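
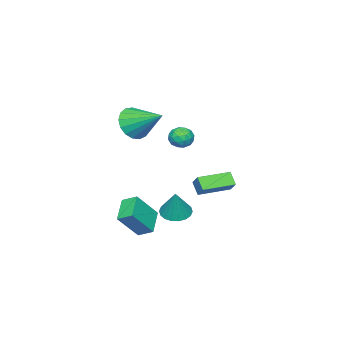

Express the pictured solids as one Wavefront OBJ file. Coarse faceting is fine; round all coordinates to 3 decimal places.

v 2.098 -4.001 3.073
v 2.658 -4.474 3.893
v 2.202 -2.119 4.087
v 3.033 -4.315 3.56
v 3.194 -4.084 3.115
v 3.104 -3.834 2.661
v 2.784 -3.622 2.301
v 2.307 -3.497 2.117
v 1.781 -3.488 2.153
v 1.329 -3.595 2.399
v 1.052 -3.796 2.8
v 1.016 -4.044 3.263
v 1.227 -4.282 3.683
v 1.638 -4.455 3.963
v 2.154 -4.524 4.039
v 1.967 -1.448 -2.752
v 2.438 -2.179 -2.75
v 2.573 -1.052 -1.148
v 2.681 -1.92 -2.906
v 2.782 -1.568 -3.031
v 2.722 -1.192 -3.101
v 2.512 -0.866 -3.101
v 2.194 -0.656 -3.033
v 1.831 -0.603 -2.909
v 1.495 -0.716 -2.754
v 1.252 -0.975 -2.598
v 1.151 -1.327 -2.473
v 1.212 -1.703 -2.404
v 1.421 -2.029 -2.403
v 1.739 -2.239 -2.471
v 2.102 -2.293 -2.595
v -3.005 -1.661 -2.094
v -2.625 -1.088 -1.438
v -2.686 -1.095 -2.773
v -2.305 -0.523 -2.117
v -1.355 -2.677 -2.163
v -0.974 -2.105 -1.507
v -1.035 -2.112 -2.842
v -0.655 -1.539 -2.186
v 1.422 -3.974 -4.022
v 1.254 -3.119 -3.596
v 2.697 -3.355 -4.764
v 2.529 -2.5 -4.338
v 2.551 -4.5 -2.522
v 2.383 -3.645 -2.096
v 3.826 -3.881 -3.264
v 3.658 -3.026 -2.838
v -0.634 -2.622 1.618
v -0.267 -3.256 1.427
v -1.633 -3.024 1.033
v -1.266 -3.658 0.842
v -1.453 -3.532 1.565
v -0.836 -3.284 1.926
v -1.064 -2.996 0.534
v -0.447 -2.748 0.895
v -0.533 -3.487 0.757
v -0.773 -3.818 1.394
v -1.127 -2.462 1.066
v -1.367 -2.793 1.703
v -0.363 -2.904 1.574
v -1.537 -3.376 0.886
v -1.647 -3.302 1.311
v -1.431 -3.675 1.199
v -0.697 -2.92 1.867
v -0.481 -3.293 1.755
v -1.178 -3.455 1.836
v -1.419 -2.987 0.705
v -1.203 -3.36 0.593
v -0.469 -2.605 1.261
v -0.253 -2.978 1.149
v -0.722 -2.825 0.624
v -0.304 -3.412 1.068
v -0.89 -3.649 0.724
v -0.772 -3.26 0.543
v -0.409 -3.114 0.755
v -0.445 -3.607 1.442
v -1.032 -3.843 1.098
v -1.142 -3.769 1.523
v -0.779 -3.623 1.736
v -0.601 -3.743 1.048
v -0.868 -2.437 1.362
v -1.455 -2.673 1.018
v -1.121 -2.657 0.724
v -0.758 -2.511 0.937
v -1.01 -2.631 1.736
v -1.596 -2.868 1.392
v -1.491 -3.166 1.705
v -1.128 -3.02 1.917
v -1.299 -2.537 1.412
f 2 1 4
f 2 4 3
f 4 1 5
f 4 5 3
f 5 1 6
f 5 6 3
f 6 1 7
f 6 7 3
f 7 1 8
f 7 8 3
f 8 1 9
f 8 9 3
f 9 1 10
f 9 10 3
f 10 1 11
f 10 11 3
f 11 1 12
f 11 12 3
f 12 1 13
f 12 13 3
f 13 1 14
f 13 14 3
f 14 1 15
f 14 15 3
f 15 1 2
f 15 2 3
f 17 16 19
f 17 19 18
f 19 16 20
f 19 20 18
f 20 16 21
f 20 21 18
f 21 16 22
f 21 22 18
f 22 16 23
f 22 23 18
f 23 16 24
f 23 24 18
f 24 16 25
f 24 25 18
f 25 16 26
f 25 26 18
f 26 16 27
f 26 27 18
f 27 16 28
f 27 28 18
f 28 16 29
f 28 29 18
f 29 16 30
f 29 30 18
f 30 16 31
f 30 31 18
f 31 16 17
f 31 17 18
f 33 35 32
f 36 33 32
f 32 35 34
f 34 36 32
f 33 39 35
f 37 33 36
f 37 39 33
f 35 39 34
f 38 36 34
f 34 39 38
f 38 37 36
f 39 37 38
f 41 43 40
f 44 41 40
f 40 43 42
f 42 44 40
f 41 47 43
f 45 41 44
f 45 47 41
f 43 47 42
f 46 44 42
f 42 47 46
f 46 45 44
f 47 45 46
f 48 85 64
f 85 59 88
f 64 88 53
f 85 88 64
f 48 64 60
f 64 53 65
f 60 65 49
f 64 65 60
f 48 60 69
f 60 49 70
f 69 70 55
f 60 70 69
f 48 69 81
f 69 55 84
f 81 84 58
f 69 84 81
f 48 81 85
f 81 58 89
f 85 89 59
f 81 89 85
f 49 65 76
f 65 53 79
f 76 79 57
f 65 79 76
f 53 88 66
f 88 59 87
f 66 87 52
f 88 87 66
f 59 89 86
f 89 58 82
f 86 82 50
f 89 82 86
f 58 84 83
f 84 55 71
f 83 71 54
f 84 71 83
f 55 70 75
f 70 49 72
f 75 72 56
f 70 72 75
f 51 77 63
f 77 57 78
f 63 78 52
f 77 78 63
f 51 63 61
f 63 52 62
f 61 62 50
f 63 62 61
f 51 61 68
f 61 50 67
f 68 67 54
f 61 67 68
f 51 68 73
f 68 54 74
f 73 74 56
f 68 74 73
f 51 73 77
f 73 56 80
f 77 80 57
f 73 80 77
f 52 78 66
f 78 57 79
f 66 79 53
f 78 79 66
f 50 62 86
f 62 52 87
f 86 87 59
f 62 87 86
f 54 67 83
f 67 50 82
f 83 82 58
f 67 82 83
f 56 74 75
f 74 54 71
f 75 71 55
f 74 71 75
f 57 80 76
f 80 56 72
f 76 72 49
f 80 72 76



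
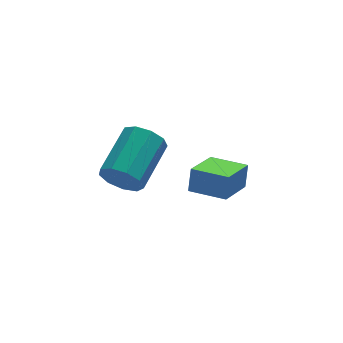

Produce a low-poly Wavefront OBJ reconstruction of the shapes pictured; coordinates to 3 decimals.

v -0.932 -0.218 -0.846
v -0.432 -0.366 -1.479
v 0.832 1.031 -0.807
v 0.332 1.178 -0.174
v -0.801 0.034 -1.616
v 0.463 1.43 -0.943
v -1.232 0.316 -1.392
v 0.033 1.712 -0.719
v -1.522 0.348 -0.913
v -0.258 1.744 -0.24
v -1.536 0.115 -0.403
v -0.272 1.511 0.27
v -1.268 -0.274 -0.1
v -0.003 1.122 0.573
v -0.842 -0.636 -0.147
v 0.422 0.76 0.526
v -0.459 -0.803 -0.521
v 0.805 0.593 0.152
v -0.297 -0.696 -1.047
v 0.967 0.7 -0.374
v 2.849 0.039 -3.281
v 3.044 0.344 -2.381
v 1.814 1.02 -3.389
v 2.009 1.324 -2.489
v 3.951 1.136 -3.891
v 4.146 1.44 -2.991
v 2.916 2.116 -3.999
v 3.111 2.421 -3.099
f 2 1 5
f 2 5 3
f 3 5 6
f 3 6 4
f 5 1 7
f 5 7 6
f 6 7 8
f 6 8 4
f 7 1 9
f 7 9 8
f 8 9 10
f 8 10 4
f 9 1 11
f 9 11 10
f 10 11 12
f 10 12 4
f 11 1 13
f 11 13 12
f 12 13 14
f 12 14 4
f 13 1 15
f 13 15 14
f 14 15 16
f 14 16 4
f 15 1 17
f 15 17 16
f 16 17 18
f 16 18 4
f 17 1 19
f 17 19 18
f 18 19 20
f 18 20 4
f 19 1 2
f 19 2 20
f 20 2 3
f 20 3 4
f 22 24 21
f 25 22 21
f 21 24 23
f 23 25 21
f 22 28 24
f 26 22 25
f 26 28 22
f 24 28 23
f 27 25 23
f 23 28 27
f 27 26 25
f 28 26 27



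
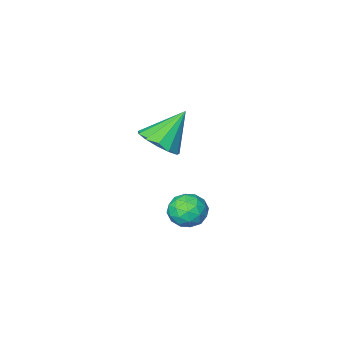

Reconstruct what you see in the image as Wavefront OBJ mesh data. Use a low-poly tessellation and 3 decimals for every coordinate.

v -2.302 -1.55 2.115
v -1.781 -2.317 2.563
v -3.558 -1.51 3.645
v -1.538 -1.824 2.749
v -1.538 -1.244 2.734
v -1.78 -0.761 2.522
v -2.188 -0.529 2.181
v -2.633 -0.62 1.819
v -2.972 -1.008 1.551
v -3.098 -1.567 1.462
v -2.972 -2.121 1.58
v -2.633 -2.494 1.868
v -2.189 -2.567 2.234
v -0.925 4.027 1.124
v -0.446 3.452 0.717
v -1.294 3.068 2.043
v -0.815 2.493 1.636
v -0.445 3.134 2.058
v -0.217 3.726 1.49
v -1.523 2.794 1.27
v -1.295 3.386 0.702
v -0.816 2.69 0.807
v -0.149 2.9 1.294
v -1.591 3.62 1.466
v -0.924 3.83 1.953
v -0.653 3.824 0.84
v -1.087 2.696 1.92
v -0.869 3.073 2.168
v -0.588 2.735 1.929
v -0.519 3.985 1.294
v -0.237 3.647 1.055
v -0.236 3.46 1.843
v -1.503 2.873 1.705
v -1.221 2.535 1.466
v -1.152 3.785 0.831
v -0.871 3.447 0.592
v -1.504 3.06 0.917
v -0.589 3.038 0.653
v -0.806 2.474 1.193
v -1.222 2.651 0.978
v -1.088 2.999 0.645
v -0.197 3.162 0.94
v -0.414 2.598 1.479
v -0.196 2.974 1.728
v -0.063 3.323 1.394
v -0.415 2.714 0.992
v -1.326 3.922 1.281
v -1.543 3.358 1.82
v -1.677 3.197 1.366
v -1.544 3.546 1.032
v -0.934 4.046 1.567
v -1.151 3.482 2.107
v -0.652 3.521 2.115
v -0.518 3.869 1.782
v -1.325 3.806 1.768
f 2 1 4
f 2 4 3
f 4 1 5
f 4 5 3
f 5 1 6
f 5 6 3
f 6 1 7
f 6 7 3
f 7 1 8
f 7 8 3
f 8 1 9
f 8 9 3
f 9 1 10
f 9 10 3
f 10 1 11
f 10 11 3
f 11 1 12
f 11 12 3
f 12 1 13
f 12 13 3
f 13 1 2
f 13 2 3
f 14 51 30
f 51 25 54
f 30 54 19
f 51 54 30
f 14 30 26
f 30 19 31
f 26 31 15
f 30 31 26
f 14 26 35
f 26 15 36
f 35 36 21
f 26 36 35
f 14 35 47
f 35 21 50
f 47 50 24
f 35 50 47
f 14 47 51
f 47 24 55
f 51 55 25
f 47 55 51
f 15 31 42
f 31 19 45
f 42 45 23
f 31 45 42
f 19 54 32
f 54 25 53
f 32 53 18
f 54 53 32
f 25 55 52
f 55 24 48
f 52 48 16
f 55 48 52
f 24 50 49
f 50 21 37
f 49 37 20
f 50 37 49
f 21 36 41
f 36 15 38
f 41 38 22
f 36 38 41
f 17 43 29
f 43 23 44
f 29 44 18
f 43 44 29
f 17 29 27
f 29 18 28
f 27 28 16
f 29 28 27
f 17 27 34
f 27 16 33
f 34 33 20
f 27 33 34
f 17 34 39
f 34 20 40
f 39 40 22
f 34 40 39
f 17 39 43
f 39 22 46
f 43 46 23
f 39 46 43
f 18 44 32
f 44 23 45
f 32 45 19
f 44 45 32
f 16 28 52
f 28 18 53
f 52 53 25
f 28 53 52
f 20 33 49
f 33 16 48
f 49 48 24
f 33 48 49
f 22 40 41
f 40 20 37
f 41 37 21
f 40 37 41
f 23 46 42
f 46 22 38
f 42 38 15
f 46 38 42



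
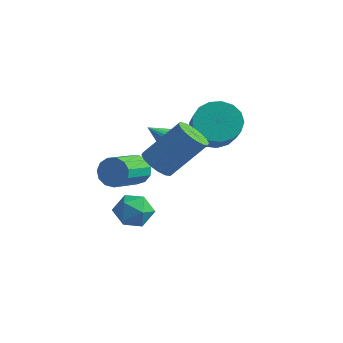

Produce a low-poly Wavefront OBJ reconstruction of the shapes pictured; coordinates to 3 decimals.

v -3.293 -3.095 -1.167
v -2.995 -2.87 -0.686
v -2.868 -4.179 -0.151
v -3.167 -4.405 -0.633
v -3.328 -2.868 -0.602
v -3.201 -4.177 -0.068
v -3.651 -2.938 -0.699
v -3.524 -4.248 -0.164
v -3.86 -3.059 -0.943
v -3.733 -4.368 -0.409
v -3.889 -3.191 -1.259
v -3.762 -4.5 -0.725
v -3.729 -3.292 -1.546
v -3.602 -4.602 -1.011
v -3.431 -3.331 -1.713
v -3.304 -4.641 -1.178
v -3.089 -3.296 -1.706
v -2.962 -4.605 -1.171
v -2.812 -3.196 -1.529
v -2.685 -4.506 -0.994
v -2.688 -3.065 -1.236
v -2.561 -4.374 -0.701
v -2.756 -2.943 -0.922
v -2.629 -4.252 -0.387
v -3.254 -0.985 -0.813
v -2.775 -1.377 -0.772
v -3.906 -1.695 0.013
v -2.723 -1.158 -0.543
v -2.814 -0.893 -0.387
v -3.022 -0.652 -0.345
v -3.292 -0.501 -0.428
v -3.552 -0.479 -0.615
v -3.732 -0.593 -0.855
v -3.784 -0.812 -1.084
v -3.694 -1.078 -1.24
v -3.486 -1.318 -1.282
v -3.215 -1.469 -1.199
v -2.955 -1.491 -1.012
v -2.39 -0.004 -0.234
v -1.954 0.684 0.041
v -1.014 -0.348 1.13
v -1.45 -1.036 0.854
v -2.275 0.662 0.297
v -1.335 -0.37 1.386
v -2.623 0.487 0.432
v -1.683 -0.544 1.521
v -2.917 0.2 0.414
v -1.977 -0.832 1.503
v -3.091 -0.134 0.247
v -2.151 -1.166 1.336
v -3.104 -0.439 -0.03
v -2.164 -1.47 1.059
v -2.953 -0.643 -0.354
v -2.013 -1.675 0.735
v -2.674 -0.702 -0.65
v -1.734 -1.733 0.439
v -2.329 -0.6 -0.851
v -1.389 -1.632 0.237
v -1.999 -0.362 -0.911
v -1.059 -1.394 0.178
v -1.758 -0.042 -0.816
v -0.818 -1.074 0.273
v -1.662 0.286 -0.588
v -0.722 -0.745 0.501
v -1.733 0.548 -0.278
v -0.793 -0.483 0.81
v -4.221 -2.58 -3.683
v -3.538 -2.419 -3.996
v -3.662 -3.281 -2.824
v -2.979 -3.12 -3.137
v -3.374 -2.571 -2.774
v -3.72 -2.137 -3.306
v -3.48 -3.563 -3.514
v -3.826 -3.129 -4.046
v -3.081 -3.027 -3.892
v -3.015 -2.414 -3.435
v -4.185 -3.286 -3.385
v -4.119 -2.673 -2.928
v -2.342 -3.175 -0.526
v -1.901 -3.664 -0.478
v -1.058 -2.774 0.854
v -1.498 -2.285 0.806
v -1.768 -3.448 -0.706
v -0.925 -2.558 0.625
v -1.789 -3.158 -0.887
v -0.946 -2.269 0.445
v -1.958 -2.873 -0.97
v -1.115 -1.984 0.362
v -2.229 -2.669 -0.935
v -1.386 -1.779 0.397
v -2.531 -2.6 -0.79
v -1.688 -1.711 0.542
v -2.782 -2.686 -0.574
v -1.939 -1.796 0.758
v -2.915 -2.902 -0.345
v -2.072 -2.012 0.986
v -2.894 -3.191 -0.165
v -2.051 -2.302 1.167
v -2.725 -3.476 -0.082
v -1.882 -2.587 1.25
v -2.454 -3.681 -0.117
v -1.611 -2.791 1.215
v -2.152 -3.749 -0.262
v -1.309 -2.86 1.07
f 2 1 5
f 2 5 3
f 3 5 6
f 3 6 4
f 5 1 7
f 5 7 6
f 6 7 8
f 6 8 4
f 7 1 9
f 7 9 8
f 8 9 10
f 8 10 4
f 9 1 11
f 9 11 10
f 10 11 12
f 10 12 4
f 11 1 13
f 11 13 12
f 12 13 14
f 12 14 4
f 13 1 15
f 13 15 14
f 14 15 16
f 14 16 4
f 15 1 17
f 15 17 16
f 16 17 18
f 16 18 4
f 17 1 19
f 17 19 18
f 18 19 20
f 18 20 4
f 19 1 21
f 19 21 20
f 20 21 22
f 20 22 4
f 21 1 23
f 21 23 22
f 22 23 24
f 22 24 4
f 23 1 2
f 23 2 24
f 24 2 3
f 24 3 4
f 26 25 28
f 26 28 27
f 28 25 29
f 28 29 27
f 29 25 30
f 29 30 27
f 30 25 31
f 30 31 27
f 31 25 32
f 31 32 27
f 32 25 33
f 32 33 27
f 33 25 34
f 33 34 27
f 34 25 35
f 34 35 27
f 35 25 36
f 35 36 27
f 36 25 37
f 36 37 27
f 37 25 38
f 37 38 27
f 38 25 26
f 38 26 27
f 40 39 43
f 40 43 41
f 41 43 44
f 41 44 42
f 43 39 45
f 43 45 44
f 44 45 46
f 44 46 42
f 45 39 47
f 45 47 46
f 46 47 48
f 46 48 42
f 47 39 49
f 47 49 48
f 48 49 50
f 48 50 42
f 49 39 51
f 49 51 50
f 50 51 52
f 50 52 42
f 51 39 53
f 51 53 52
f 52 53 54
f 52 54 42
f 53 39 55
f 53 55 54
f 54 55 56
f 54 56 42
f 55 39 57
f 55 57 56
f 56 57 58
f 56 58 42
f 57 39 59
f 57 59 58
f 58 59 60
f 58 60 42
f 59 39 61
f 59 61 60
f 60 61 62
f 60 62 42
f 61 39 63
f 61 63 62
f 62 63 64
f 62 64 42
f 63 39 65
f 63 65 64
f 64 65 66
f 64 66 42
f 65 39 40
f 65 40 66
f 66 40 41
f 66 41 42
f 67 78 72
f 67 72 68
f 67 68 74
f 67 74 77
f 67 77 78
f 68 72 76
f 72 78 71
f 78 77 69
f 77 74 73
f 74 68 75
f 70 76 71
f 70 71 69
f 70 69 73
f 70 73 75
f 70 75 76
f 71 76 72
f 69 71 78
f 73 69 77
f 75 73 74
f 76 75 68
f 80 79 83
f 80 83 81
f 81 83 84
f 81 84 82
f 83 79 85
f 83 85 84
f 84 85 86
f 84 86 82
f 85 79 87
f 85 87 86
f 86 87 88
f 86 88 82
f 87 79 89
f 87 89 88
f 88 89 90
f 88 90 82
f 89 79 91
f 89 91 90
f 90 91 92
f 90 92 82
f 91 79 93
f 91 93 92
f 92 93 94
f 92 94 82
f 93 79 95
f 93 95 94
f 94 95 96
f 94 96 82
f 95 79 97
f 95 97 96
f 96 97 98
f 96 98 82
f 97 79 99
f 97 99 98
f 98 99 100
f 98 100 82
f 99 79 101
f 99 101 100
f 100 101 102
f 100 102 82
f 101 79 103
f 101 103 102
f 102 103 104
f 102 104 82
f 103 79 80
f 103 80 104
f 104 80 81
f 104 81 82



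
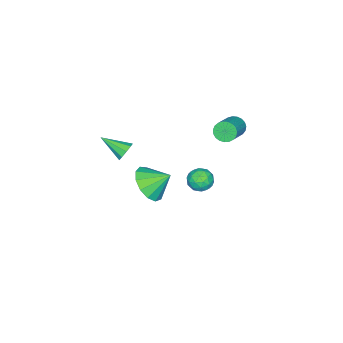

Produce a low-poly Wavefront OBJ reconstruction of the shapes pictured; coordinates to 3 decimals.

v 0.66 -2.258 1.07
v 0.963 -2.014 1.445
v 0.88 -3.482 1.69
v 0.609 -2.022 1.553
v 0.28 -2.141 1.435
v 0.129 -2.314 1.146
v 0.226 -2.461 0.821
v 0.527 -2.513 0.613
v 0.89 -2.446 0.618
v 1.146 -2.29 0.835
v 1.174 -2.119 1.161
v -2.818 0.108 -2.051
v -2.556 0.365 -2.64
v -2.504 -0.925 -2.36
v -2.242 -0.668 -2.949
v -1.938 -0.525 -2.342
v -2.132 0.114 -2.151
v -2.928 -0.674 -2.849
v -3.122 -0.035 -2.658
v -2.623 -0.119 -3.133
v -2.011 -0.026 -2.82
v -3.049 -0.534 -2.18
v -2.437 -0.441 -1.867
v -2.715 0.327 -2.318
v -2.345 -0.887 -2.682
v -2.167 -0.803 -2.325
v -2.012 -0.652 -2.671
v -2.465 0.179 -2.031
v -2.311 0.33 -2.377
v -1.948 -0.192 -2.202
v -2.749 -0.89 -2.623
v -2.595 -0.739 -2.969
v -3.048 0.092 -2.329
v -2.893 0.243 -2.675
v -3.112 -0.368 -2.798
v -2.6 0.194 -2.954
v -2.415 -0.413 -3.136
v -2.819 -0.416 -3.077
v -2.933 -0.041 -2.965
v -2.24 0.248 -2.77
v -2.055 -0.359 -2.952
v -1.877 -0.275 -2.595
v -1.991 0.1 -2.482
v -2.28 -0.036 -3.06
v -3.005 -0.201 -2.048
v -2.82 -0.808 -2.23
v -3.069 -0.66 -2.518
v -3.183 -0.285 -2.405
v -2.645 -0.147 -1.864
v -2.46 -0.754 -2.046
v -2.127 -0.519 -2.035
v -2.241 -0.144 -1.923
v -2.78 -0.524 -1.94
v -2.75 1.369 2.126
v -2.467 1.267 1.654
v -1.186 1.549 2.362
v -1.47 1.651 2.834
v -2.508 1.496 1.637
v -1.228 1.778 2.345
v -2.591 1.702 1.705
v -1.311 1.985 2.413
v -2.702 1.851 1.846
v -1.421 2.134 2.554
v -2.821 1.917 2.035
v -1.54 2.199 2.743
v -2.927 1.888 2.24
v -1.647 2.17 2.948
v -3.004 1.769 2.425
v -1.723 2.051 3.133
v -3.036 1.581 2.559
v -1.756 1.863 3.266
v -3.019 1.356 2.617
v -1.738 1.638 3.325
v -2.955 1.134 2.591
v -1.675 1.416 3.299
v -2.856 0.952 2.484
v -1.576 1.234 3.192
v -2.739 0.842 2.316
v -1.459 1.124 3.024
v -2.624 0.824 2.115
v -1.343 1.106 2.822
v -2.53 0.899 1.915
v -1.25 1.181 2.623
v -2.475 1.056 1.752
v -1.194 1.338 2.46
v -1.858 -2.709 -3.535
v -0.935 -2.193 -3.614
v -2.302 -1.791 -2.745
v -1.282 -1.984 -4.052
v -1.812 -2.005 -4.326
v -2.357 -2.249 -4.35
v -2.743 -2.639 -4.114
v -2.848 -3.051 -3.695
v -2.639 -3.355 -3.225
v -2.181 -3.453 -2.854
v -1.621 -3.315 -2.699
v -1.136 -2.985 -2.809
v -0.88 -2.567 -3.15
f 2 1 4
f 2 4 3
f 4 1 5
f 4 5 3
f 5 1 6
f 5 6 3
f 6 1 7
f 6 7 3
f 7 1 8
f 7 8 3
f 8 1 9
f 8 9 3
f 9 1 10
f 9 10 3
f 10 1 11
f 10 11 3
f 11 1 2
f 11 2 3
f 12 49 28
f 49 23 52
f 28 52 17
f 49 52 28
f 12 28 24
f 28 17 29
f 24 29 13
f 28 29 24
f 12 24 33
f 24 13 34
f 33 34 19
f 24 34 33
f 12 33 45
f 33 19 48
f 45 48 22
f 33 48 45
f 12 45 49
f 45 22 53
f 49 53 23
f 45 53 49
f 13 29 40
f 29 17 43
f 40 43 21
f 29 43 40
f 17 52 30
f 52 23 51
f 30 51 16
f 52 51 30
f 23 53 50
f 53 22 46
f 50 46 14
f 53 46 50
f 22 48 47
f 48 19 35
f 47 35 18
f 48 35 47
f 19 34 39
f 34 13 36
f 39 36 20
f 34 36 39
f 15 41 27
f 41 21 42
f 27 42 16
f 41 42 27
f 15 27 25
f 27 16 26
f 25 26 14
f 27 26 25
f 15 25 32
f 25 14 31
f 32 31 18
f 25 31 32
f 15 32 37
f 32 18 38
f 37 38 20
f 32 38 37
f 15 37 41
f 37 20 44
f 41 44 21
f 37 44 41
f 16 42 30
f 42 21 43
f 30 43 17
f 42 43 30
f 14 26 50
f 26 16 51
f 50 51 23
f 26 51 50
f 18 31 47
f 31 14 46
f 47 46 22
f 31 46 47
f 20 38 39
f 38 18 35
f 39 35 19
f 38 35 39
f 21 44 40
f 44 20 36
f 40 36 13
f 44 36 40
f 55 54 58
f 55 58 56
f 56 58 59
f 56 59 57
f 58 54 60
f 58 60 59
f 59 60 61
f 59 61 57
f 60 54 62
f 60 62 61
f 61 62 63
f 61 63 57
f 62 54 64
f 62 64 63
f 63 64 65
f 63 65 57
f 64 54 66
f 64 66 65
f 65 66 67
f 65 67 57
f 66 54 68
f 66 68 67
f 67 68 69
f 67 69 57
f 68 54 70
f 68 70 69
f 69 70 71
f 69 71 57
f 70 54 72
f 70 72 71
f 71 72 73
f 71 73 57
f 72 54 74
f 72 74 73
f 73 74 75
f 73 75 57
f 74 54 76
f 74 76 75
f 75 76 77
f 75 77 57
f 76 54 78
f 76 78 77
f 77 78 79
f 77 79 57
f 78 54 80
f 78 80 79
f 79 80 81
f 79 81 57
f 80 54 82
f 80 82 81
f 81 82 83
f 81 83 57
f 82 54 84
f 82 84 83
f 83 84 85
f 83 85 57
f 84 54 55
f 84 55 85
f 85 55 56
f 85 56 57
f 87 86 89
f 87 89 88
f 89 86 90
f 89 90 88
f 90 86 91
f 90 91 88
f 91 86 92
f 91 92 88
f 92 86 93
f 92 93 88
f 93 86 94
f 93 94 88
f 94 86 95
f 94 95 88
f 95 86 96
f 95 96 88
f 96 86 97
f 96 97 88
f 97 86 98
f 97 98 88
f 98 86 87
f 98 87 88



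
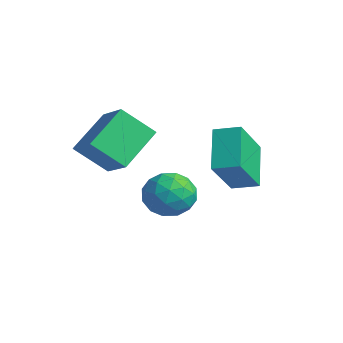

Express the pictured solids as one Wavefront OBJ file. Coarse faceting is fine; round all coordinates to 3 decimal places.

v -1.872 0.408 1.633
v -1.223 -0.778 3.094
v -1.205 1.058 1.864
v -0.556 -0.128 3.325
v -0.744 -0.352 0.515
v -0.095 -1.538 1.976
v -0.077 0.298 0.746
v 0.572 -0.888 2.207
v -3.388 -1.38 0.086
v -2.922 -0.846 -0.589
v -2.158 -2.374 0.149
v -1.692 -1.84 -0.526
v -1.835 -1.478 0.371
v -2.594 -0.864 0.333
v -2.486 -2.356 -0.773
v -3.245 -1.742 -0.811
v -2.364 -1.45 -1.119
v -1.962 -0.907 -0.412
v -3.118 -2.313 -0.028
v -2.716 -1.77 0.679
v -3.263 -1.026 -0.257
v -1.817 -2.194 -0.183
v -1.901 -1.981 0.344
v -1.627 -1.668 -0.052
v -3.07 -1.036 0.284
v -2.796 -0.723 -0.112
v -2.157 -1.094 0.452
v -2.284 -2.497 -0.328
v -2.01 -2.184 -0.724
v -3.453 -1.552 -0.388
v -3.179 -1.239 -0.784
v -2.923 -2.126 -0.892
v -2.661 -1.067 -0.965
v -1.939 -1.651 -0.928
v -2.405 -1.954 -1.073
v -2.851 -1.593 -1.096
v -2.425 -0.748 -0.55
v -1.702 -1.332 -0.513
v -1.786 -1.119 0.015
v -2.232 -0.758 -0.008
v -2.097 -1.103 -0.861
v -3.378 -1.888 0.073
v -2.655 -2.472 0.11
v -2.848 -2.462 -0.432
v -3.294 -2.101 -0.455
v -3.141 -1.569 0.488
v -2.419 -2.153 0.525
v -2.229 -1.627 0.656
v -2.675 -1.266 0.633
v -2.983 -2.117 0.421
v -2.822 -4.369 2.67
v -3.363 -2.923 3.688
v -4.095 -4.33 1.937
v -4.637 -2.884 2.955
v -2.203 -3.416 1.645
v -2.745 -1.97 2.663
v -3.477 -3.377 0.912
v -4.018 -1.931 1.93
f 2 4 1
f 5 2 1
f 1 4 3
f 3 5 1
f 2 8 4
f 6 2 5
f 6 8 2
f 4 8 3
f 7 5 3
f 3 8 7
f 7 6 5
f 8 6 7
f 9 46 25
f 46 20 49
f 25 49 14
f 46 49 25
f 9 25 21
f 25 14 26
f 21 26 10
f 25 26 21
f 9 21 30
f 21 10 31
f 30 31 16
f 21 31 30
f 9 30 42
f 30 16 45
f 42 45 19
f 30 45 42
f 9 42 46
f 42 19 50
f 46 50 20
f 42 50 46
f 10 26 37
f 26 14 40
f 37 40 18
f 26 40 37
f 14 49 27
f 49 20 48
f 27 48 13
f 49 48 27
f 20 50 47
f 50 19 43
f 47 43 11
f 50 43 47
f 19 45 44
f 45 16 32
f 44 32 15
f 45 32 44
f 16 31 36
f 31 10 33
f 36 33 17
f 31 33 36
f 12 38 24
f 38 18 39
f 24 39 13
f 38 39 24
f 12 24 22
f 24 13 23
f 22 23 11
f 24 23 22
f 12 22 29
f 22 11 28
f 29 28 15
f 22 28 29
f 12 29 34
f 29 15 35
f 34 35 17
f 29 35 34
f 12 34 38
f 34 17 41
f 38 41 18
f 34 41 38
f 13 39 27
f 39 18 40
f 27 40 14
f 39 40 27
f 11 23 47
f 23 13 48
f 47 48 20
f 23 48 47
f 15 28 44
f 28 11 43
f 44 43 19
f 28 43 44
f 17 35 36
f 35 15 32
f 36 32 16
f 35 32 36
f 18 41 37
f 41 17 33
f 37 33 10
f 41 33 37
f 52 54 51
f 55 52 51
f 51 54 53
f 53 55 51
f 52 58 54
f 56 52 55
f 56 58 52
f 54 58 53
f 57 55 53
f 53 58 57
f 57 56 55
f 58 56 57



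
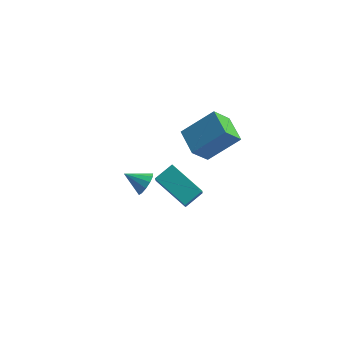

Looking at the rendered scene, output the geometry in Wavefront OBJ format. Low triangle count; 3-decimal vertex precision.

v 1.429 -2.493 -0.485
v 1.545 -3.156 0.36
v 2.029 -1.816 -0.036
v 2.145 -2.479 0.809
v 2.895 -3.261 -1.289
v 3.011 -3.924 -0.444
v 3.495 -2.584 -0.84
v 3.611 -3.247 0.005
v 2.892 1.718 -2.782
v 2.29 1.079 -1.783
v 2.127 2.901 -2.486
v 1.525 2.262 -1.487
v 4.295 2.318 -1.553
v 3.693 1.679 -0.554
v 3.53 3.501 -1.257
v 2.928 2.862 -0.258
v 0.368 0.102 -3.557
v 0.622 0.501 -3.11
v -0.628 0.118 -3.003
v 0.481 0.715 -3.371
v 0.303 0.735 -3.691
v 0.146 0.554 -3.968
v 0.06 0.23 -4.115
v 0.072 -0.135 -4.084
v 0.177 -0.424 -3.886
v 0.344 -0.547 -3.584
v 0.518 -0.463 -3.272
v 0.644 -0.199 -3.052
v 0.683 0.16 -2.991
f 2 4 1
f 5 2 1
f 1 4 3
f 3 5 1
f 2 8 4
f 6 2 5
f 6 8 2
f 4 8 3
f 7 5 3
f 3 8 7
f 7 6 5
f 8 6 7
f 10 12 9
f 13 10 9
f 9 12 11
f 11 13 9
f 10 16 12
f 14 10 13
f 14 16 10
f 12 16 11
f 15 13 11
f 11 16 15
f 15 14 13
f 16 14 15
f 18 17 20
f 18 20 19
f 20 17 21
f 20 21 19
f 21 17 22
f 21 22 19
f 22 17 23
f 22 23 19
f 23 17 24
f 23 24 19
f 24 17 25
f 24 25 19
f 25 17 26
f 25 26 19
f 26 17 27
f 26 27 19
f 27 17 28
f 27 28 19
f 28 17 29
f 28 29 19
f 29 17 18
f 29 18 19



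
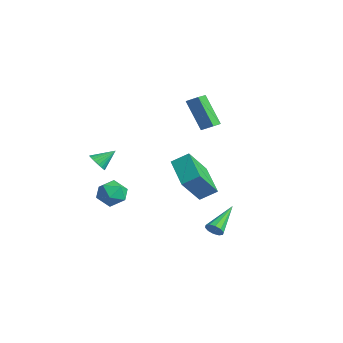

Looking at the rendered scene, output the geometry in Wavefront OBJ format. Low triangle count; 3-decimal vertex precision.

v -3.516 -0.743 -2.317
v -2.765 -1.252 -2.706
v -4.375 -2.088 -2.214
v -3.624 -2.597 -2.603
v -3.544 -2.216 -1.695
v -3.013 -1.385 -1.759
v -4.127 -1.955 -3.161
v -3.596 -1.124 -3.225
v -3.142 -2.002 -3.228
v -2.782 -2.163 -2.322
v -4.358 -1.177 -2.598
v -3.998 -1.338 -1.692
v -3.313 -2.65 0.237
v -3.071 -2.308 -0.273
v -3.167 -1.61 1.003
v -3.323 -2.257 -0.294
v -3.573 -2.266 -0.234
v -3.784 -2.334 -0.102
v -3.923 -2.45 0.082
v -3.969 -2.596 0.289
v -3.915 -2.75 0.488
v -3.77 -2.889 0.648
v -3.555 -2.992 0.747
v -3.304 -3.042 0.767
v -3.053 -3.033 0.707
v -2.843 -2.966 0.575
v -2.704 -2.85 0.392
v -2.657 -2.704 0.185
v -2.711 -2.549 -0.014
v -2.856 -2.41 -0.175
v -1.877 3.402 2.25
v -3.008 3.058 4.07
v -1.354 3.878 2.665
v -2.484 3.533 4.485
v -1.356 2.667 2.435
v -2.486 2.322 4.255
v -0.832 3.142 2.85
v -1.963 2.798 4.67
v 1.573 -0.648 1.982
v 1.963 0.214 2.564
v 1.146 0.62 0.39
v 1.536 1.482 0.971
v 3.464 -0.982 1.209
v 3.854 -0.12 1.79
v 3.037 0.286 -0.384
v 3.427 1.148 0.198
v 4.079 0.605 -2.223
v 4.376 0.501 -1.772
v 3.161 2.175 -1.257
v 4.55 0.721 -1.964
v 4.544 0.896 -2.255
v 4.361 0.96 -2.534
v 4.07 0.889 -2.694
v 3.782 0.708 -2.674
v 3.608 0.488 -2.482
v 3.614 0.313 -2.191
v 3.798 0.249 -1.912
v 4.089 0.321 -1.752
f 1 12 6
f 1 6 2
f 1 2 8
f 1 8 11
f 1 11 12
f 2 6 10
f 6 12 5
f 12 11 3
f 11 8 7
f 8 2 9
f 4 10 5
f 4 5 3
f 4 3 7
f 4 7 9
f 4 9 10
f 5 10 6
f 3 5 12
f 7 3 11
f 9 7 8
f 10 9 2
f 14 13 16
f 14 16 15
f 16 13 17
f 16 17 15
f 17 13 18
f 17 18 15
f 18 13 19
f 18 19 15
f 19 13 20
f 19 20 15
f 20 13 21
f 20 21 15
f 21 13 22
f 21 22 15
f 22 13 23
f 22 23 15
f 23 13 24
f 23 24 15
f 24 13 25
f 24 25 15
f 25 13 26
f 25 26 15
f 26 13 27
f 26 27 15
f 27 13 28
f 27 28 15
f 28 13 29
f 28 29 15
f 29 13 30
f 29 30 15
f 30 13 14
f 30 14 15
f 32 34 31
f 35 32 31
f 31 34 33
f 33 35 31
f 32 38 34
f 36 32 35
f 36 38 32
f 34 38 33
f 37 35 33
f 33 38 37
f 37 36 35
f 38 36 37
f 40 42 39
f 43 40 39
f 39 42 41
f 41 43 39
f 40 46 42
f 44 40 43
f 44 46 40
f 42 46 41
f 45 43 41
f 41 46 45
f 45 44 43
f 46 44 45
f 48 47 50
f 48 50 49
f 50 47 51
f 50 51 49
f 51 47 52
f 51 52 49
f 52 47 53
f 52 53 49
f 53 47 54
f 53 54 49
f 54 47 55
f 54 55 49
f 55 47 56
f 55 56 49
f 56 47 57
f 56 57 49
f 57 47 58
f 57 58 49
f 58 47 48
f 58 48 49



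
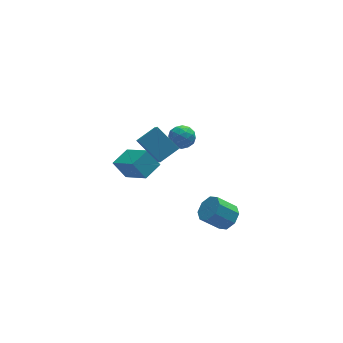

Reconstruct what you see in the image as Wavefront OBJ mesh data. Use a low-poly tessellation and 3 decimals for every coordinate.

v 1.314 0.499 1.701
v 1.597 0.879 1.07
v 1.543 -0.619 1.13
v 1.826 -0.239 0.499
v 2.225 -0.226 1.179
v 2.083 0.465 1.532
v 1.057 -0.205 0.668
v 0.915 0.486 1.021
v 1.438 0.444 0.432
v 2.16 0.431 0.748
v 0.98 -0.171 1.452
v 1.702 -0.184 1.768
v 1.435 0.787 1.436
v 1.705 -0.527 0.764
v 1.94 -0.519 1.164
v 2.106 -0.296 0.794
v 1.721 0.543 1.707
v 1.887 0.767 1.337
v 2.257 0.118 1.401
v 1.253 -0.507 0.863
v 1.419 -0.283 0.493
v 1.034 0.556 1.406
v 1.2 0.779 1.036
v 0.883 0.142 0.799
v 1.508 0.755 0.69
v 1.643 0.098 0.354
v 1.191 0.118 0.453
v 1.107 0.524 0.661
v 1.932 0.747 0.876
v 2.068 0.09 0.54
v 2.302 0.098 0.94
v 2.219 0.504 1.147
v 1.839 0.492 0.501
v 1.072 0.17 1.66
v 1.208 -0.487 1.324
v 0.921 -0.244 1.053
v 0.838 0.162 1.26
v 1.497 0.162 1.846
v 1.632 -0.495 1.51
v 2.033 -0.264 1.539
v 1.949 0.142 1.747
v 1.301 -0.232 1.699
v -0.282 -1.741 1.145
v -0.538 -3.137 2.483
v -1.128 -0.612 2.163
v -1.384 -2.007 3.5
v 0.824 -1.413 1.7
v 0.568 -2.808 3.037
v -0.022 -0.283 2.717
v -0.278 -1.679 4.055
v 3.458 -2.269 -4.269
v 4.03 -2.001 -3.701
v 2.974 -1.864 -2.702
v 2.402 -2.131 -3.271
v 3.771 -1.512 -4.042
v 2.715 -1.375 -3.043
v 3.329 -1.466 -4.516
v 2.272 -1.329 -3.518
v 2.962 -1.89 -4.846
v 1.906 -1.753 -3.848
v 2.886 -2.536 -4.838
v 1.83 -2.399 -3.839
v 3.145 -3.025 -4.497
v 2.089 -2.888 -3.498
v 3.588 -3.071 -4.022
v 2.531 -2.934 -3.024
v 3.954 -2.647 -3.692
v 2.898 -2.51 -2.694
v -0.808 -1.281 -0.553
v -1.406 -0.846 0.429
v -1.532 0.219 -1.66
v -2.13 0.655 -0.678
v 0.17 -0.595 -0.262
v -0.428 -0.159 0.72
v -0.554 0.906 -1.369
v -1.152 1.341 -0.387
f 1 38 17
f 38 12 41
f 17 41 6
f 38 41 17
f 1 17 13
f 17 6 18
f 13 18 2
f 17 18 13
f 1 13 22
f 13 2 23
f 22 23 8
f 13 23 22
f 1 22 34
f 22 8 37
f 34 37 11
f 22 37 34
f 1 34 38
f 34 11 42
f 38 42 12
f 34 42 38
f 2 18 29
f 18 6 32
f 29 32 10
f 18 32 29
f 6 41 19
f 41 12 40
f 19 40 5
f 41 40 19
f 12 42 39
f 42 11 35
f 39 35 3
f 42 35 39
f 11 37 36
f 37 8 24
f 36 24 7
f 37 24 36
f 8 23 28
f 23 2 25
f 28 25 9
f 23 25 28
f 4 30 16
f 30 10 31
f 16 31 5
f 30 31 16
f 4 16 14
f 16 5 15
f 14 15 3
f 16 15 14
f 4 14 21
f 14 3 20
f 21 20 7
f 14 20 21
f 4 21 26
f 21 7 27
f 26 27 9
f 21 27 26
f 4 26 30
f 26 9 33
f 30 33 10
f 26 33 30
f 5 31 19
f 31 10 32
f 19 32 6
f 31 32 19
f 3 15 39
f 15 5 40
f 39 40 12
f 15 40 39
f 7 20 36
f 20 3 35
f 36 35 11
f 20 35 36
f 9 27 28
f 27 7 24
f 28 24 8
f 27 24 28
f 10 33 29
f 33 9 25
f 29 25 2
f 33 25 29
f 44 46 43
f 47 44 43
f 43 46 45
f 45 47 43
f 44 50 46
f 48 44 47
f 48 50 44
f 46 50 45
f 49 47 45
f 45 50 49
f 49 48 47
f 50 48 49
f 52 51 55
f 52 55 53
f 53 55 56
f 53 56 54
f 55 51 57
f 55 57 56
f 56 57 58
f 56 58 54
f 57 51 59
f 57 59 58
f 58 59 60
f 58 60 54
f 59 51 61
f 59 61 60
f 60 61 62
f 60 62 54
f 61 51 63
f 61 63 62
f 62 63 64
f 62 64 54
f 63 51 65
f 63 65 64
f 64 65 66
f 64 66 54
f 65 51 67
f 65 67 66
f 66 67 68
f 66 68 54
f 67 51 52
f 67 52 68
f 68 52 53
f 68 53 54
f 70 72 69
f 73 70 69
f 69 72 71
f 71 73 69
f 70 76 72
f 74 70 73
f 74 76 70
f 72 76 71
f 75 73 71
f 71 76 75
f 75 74 73
f 76 74 75



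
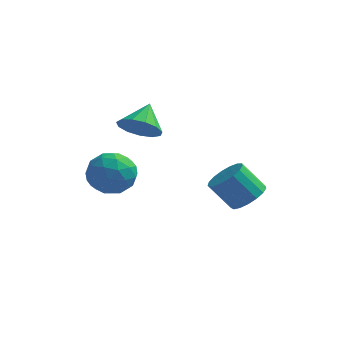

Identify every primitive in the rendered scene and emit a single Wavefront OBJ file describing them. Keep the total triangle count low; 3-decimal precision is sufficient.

v 3.344 -0.951 -4.201
v 3.914 -1.692 -3.792
v 2.826 -1.79 -2.451
v 2.256 -1.049 -2.859
v 4.105 -1.282 -3.608
v 3.017 -1.38 -2.266
v 4.122 -0.797 -3.559
v 3.033 -0.894 -2.217
v 3.96 -0.347 -3.657
v 2.872 -0.444 -2.316
v 3.657 -0.035 -3.88
v 2.569 -0.133 -2.538
v 3.283 0.067 -4.176
v 2.195 -0.031 -2.835
v 2.923 -0.065 -4.478
v 1.835 -0.162 -3.137
v 2.659 -0.399 -4.716
v 1.571 -0.497 -3.375
v 2.552 -0.86 -4.837
v 1.464 -0.958 -3.495
v 2.626 -1.342 -4.811
v 1.538 -1.44 -3.47
v 2.865 -1.734 -4.646
v 1.777 -1.832 -3.304
v 3.214 -1.947 -4.379
v 2.126 -2.045 -3.037
v 3.592 -1.932 -4.07
v 2.504 -2.029 -2.729
v -2.807 -3.096 -2.674
v -1.56 -3.195 -2.696
v -2.9 -4.565 -1.284
v -1.653 -4.664 -1.306
v -2.191 -3.642 -0.825
v -2.134 -2.734 -1.684
v -2.326 -5.026 -2.296
v -2.269 -4.118 -3.155
v -1.263 -4.388 -2.462
v -1.179 -3.532 -1.553
v -3.281 -4.228 -2.427
v -3.197 -3.372 -1.518
v -2.176 -3.017 -2.807
v -2.284 -4.743 -1.173
v -2.601 -4.143 -0.89
v -1.868 -4.201 -0.903
v -2.513 -2.746 -2.212
v -1.78 -2.804 -2.225
v -2.151 -3.066 -1.125
v -2.68 -4.956 -1.755
v -1.947 -5.014 -1.768
v -2.592 -3.559 -3.077
v -1.859 -3.617 -3.09
v -2.309 -4.694 -2.855
v -1.268 -3.776 -2.682
v -1.322 -4.639 -1.865
v -1.718 -4.852 -2.447
v -1.684 -4.318 -2.952
v -1.219 -3.273 -2.148
v -1.273 -4.136 -1.331
v -1.59 -3.536 -1.048
v -1.556 -3.002 -1.553
v -1.044 -3.974 -2.01
v -3.187 -3.624 -2.649
v -3.241 -4.487 -1.832
v -2.904 -4.758 -2.427
v -2.87 -4.224 -2.932
v -3.138 -3.121 -2.115
v -3.192 -3.984 -1.298
v -2.776 -3.442 -1.028
v -2.742 -2.908 -1.533
v -3.416 -3.786 -1.97
v -1.55 -1.938 0.039
v -0.651 -1.587 -0.49
v -1.45 -0.682 1.041
v -1.135 -1.322 -0.773
v -1.75 -1.253 -0.799
v -2.302 -1.401 -0.559
v -2.615 -1.72 -0.129
v -2.59 -2.107 0.354
v -2.235 -2.441 0.737
v -1.662 -2.615 0.898
v -1.054 -2.574 0.786
v -0.603 -2.331 0.437
v -0.453 -1.963 -0.039
f 2 1 5
f 2 5 3
f 3 5 6
f 3 6 4
f 5 1 7
f 5 7 6
f 6 7 8
f 6 8 4
f 7 1 9
f 7 9 8
f 8 9 10
f 8 10 4
f 9 1 11
f 9 11 10
f 10 11 12
f 10 12 4
f 11 1 13
f 11 13 12
f 12 13 14
f 12 14 4
f 13 1 15
f 13 15 14
f 14 15 16
f 14 16 4
f 15 1 17
f 15 17 16
f 16 17 18
f 16 18 4
f 17 1 19
f 17 19 18
f 18 19 20
f 18 20 4
f 19 1 21
f 19 21 20
f 20 21 22
f 20 22 4
f 21 1 23
f 21 23 22
f 22 23 24
f 22 24 4
f 23 1 25
f 23 25 24
f 24 25 26
f 24 26 4
f 25 1 27
f 25 27 26
f 26 27 28
f 26 28 4
f 27 1 2
f 27 2 28
f 28 2 3
f 28 3 4
f 29 66 45
f 66 40 69
f 45 69 34
f 66 69 45
f 29 45 41
f 45 34 46
f 41 46 30
f 45 46 41
f 29 41 50
f 41 30 51
f 50 51 36
f 41 51 50
f 29 50 62
f 50 36 65
f 62 65 39
f 50 65 62
f 29 62 66
f 62 39 70
f 66 70 40
f 62 70 66
f 30 46 57
f 46 34 60
f 57 60 38
f 46 60 57
f 34 69 47
f 69 40 68
f 47 68 33
f 69 68 47
f 40 70 67
f 70 39 63
f 67 63 31
f 70 63 67
f 39 65 64
f 65 36 52
f 64 52 35
f 65 52 64
f 36 51 56
f 51 30 53
f 56 53 37
f 51 53 56
f 32 58 44
f 58 38 59
f 44 59 33
f 58 59 44
f 32 44 42
f 44 33 43
f 42 43 31
f 44 43 42
f 32 42 49
f 42 31 48
f 49 48 35
f 42 48 49
f 32 49 54
f 49 35 55
f 54 55 37
f 49 55 54
f 32 54 58
f 54 37 61
f 58 61 38
f 54 61 58
f 33 59 47
f 59 38 60
f 47 60 34
f 59 60 47
f 31 43 67
f 43 33 68
f 67 68 40
f 43 68 67
f 35 48 64
f 48 31 63
f 64 63 39
f 48 63 64
f 37 55 56
f 55 35 52
f 56 52 36
f 55 52 56
f 38 61 57
f 61 37 53
f 57 53 30
f 61 53 57
f 72 71 74
f 72 74 73
f 74 71 75
f 74 75 73
f 75 71 76
f 75 76 73
f 76 71 77
f 76 77 73
f 77 71 78
f 77 78 73
f 78 71 79
f 78 79 73
f 79 71 80
f 79 80 73
f 80 71 81
f 80 81 73
f 81 71 82
f 81 82 73
f 82 71 83
f 82 83 73
f 83 71 72
f 83 72 73



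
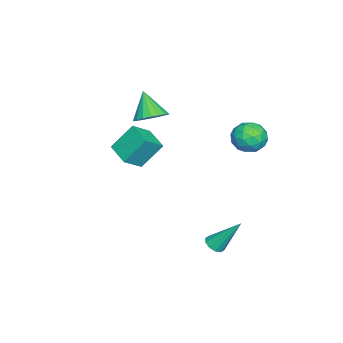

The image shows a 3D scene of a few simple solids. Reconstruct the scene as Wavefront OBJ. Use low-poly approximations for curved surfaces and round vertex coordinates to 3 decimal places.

v -1.489 -2.087 0.746
v -1.025 -1.557 1.257
v -2.191 -2.693 2.014
v -1.342 -1.348 1.181
v -1.688 -1.285 1.02
v -1.994 -1.381 0.804
v -2.201 -1.617 0.577
v -2.267 -1.946 0.383
v -2.178 -2.303 0.262
v -1.953 -2.617 0.236
v -1.637 -2.826 0.312
v -1.29 -2.889 0.473
v -0.984 -2.793 0.689
v -0.777 -2.557 0.916
v -0.711 -2.228 1.11
v -0.8 -1.872 1.231
v -2.197 2.892 0.715
v -1.325 3.166 0.682
v -1.915 1.874 -0.322
v -1.043 2.148 -0.355
v -1.359 1.716 0.387
v -1.533 2.345 1.028
v -1.707 2.695 -0.668
v -1.881 3.324 -0.027
v -1.022 3.044 -0.173
v -0.807 2.44 0.479
v -2.433 2.6 -0.119
v -2.218 1.996 0.533
v -1.785 3.118 0.79
v -1.455 1.922 -0.43
v -1.64 1.668 0.006
v -1.128 1.829 -0.013
v -1.908 2.636 0.993
v -1.395 2.797 0.973
v -1.416 1.945 0.8
v -1.845 2.243 -0.613
v -1.332 2.404 -0.633
v -2.112 3.211 0.373
v -1.6 3.372 0.354
v -1.824 3.095 -0.44
v -1.095 3.208 0.268
v -0.93 2.61 -0.342
v -1.32 2.931 -0.526
v -1.422 3.301 -0.149
v -0.969 2.853 0.651
v -0.803 2.254 0.041
v -0.989 2 0.477
v -1.091 2.37 0.854
v -0.791 2.781 0.149
v -2.437 2.786 0.319
v -2.271 2.187 -0.291
v -2.149 2.67 -0.494
v -2.251 3.04 -0.117
v -2.31 2.43 0.702
v -2.145 1.832 0.092
v -1.818 1.739 0.509
v -1.92 2.109 0.886
v -2.449 2.259 0.211
v 3.201 2.305 -3.845
v 3.517 1.97 -3.583
v 3.139 3.455 -2.295
v 3.707 2.188 -3.737
v 3.703 2.451 -3.933
v 3.508 2.659 -4.094
v 3.195 2.731 -4.161
v 2.885 2.641 -4.106
v 2.696 2.423 -3.952
v 2.699 2.16 -3.757
v 2.895 1.952 -3.595
v 3.207 1.88 -3.529
v -2.343 -3.497 -2.336
v -1.521 -4.073 -1.608
v -2.848 -2.594 -1.051
v -2.026 -3.17 -0.323
v -1.414 -2.55 -2.637
v -0.592 -3.126 -1.909
v -1.919 -1.647 -1.352
v -1.097 -2.223 -0.624
f 2 1 4
f 2 4 3
f 4 1 5
f 4 5 3
f 5 1 6
f 5 6 3
f 6 1 7
f 6 7 3
f 7 1 8
f 7 8 3
f 8 1 9
f 8 9 3
f 9 1 10
f 9 10 3
f 10 1 11
f 10 11 3
f 11 1 12
f 11 12 3
f 12 1 13
f 12 13 3
f 13 1 14
f 13 14 3
f 14 1 15
f 14 15 3
f 15 1 16
f 15 16 3
f 16 1 2
f 16 2 3
f 17 54 33
f 54 28 57
f 33 57 22
f 54 57 33
f 17 33 29
f 33 22 34
f 29 34 18
f 33 34 29
f 17 29 38
f 29 18 39
f 38 39 24
f 29 39 38
f 17 38 50
f 38 24 53
f 50 53 27
f 38 53 50
f 17 50 54
f 50 27 58
f 54 58 28
f 50 58 54
f 18 34 45
f 34 22 48
f 45 48 26
f 34 48 45
f 22 57 35
f 57 28 56
f 35 56 21
f 57 56 35
f 28 58 55
f 58 27 51
f 55 51 19
f 58 51 55
f 27 53 52
f 53 24 40
f 52 40 23
f 53 40 52
f 24 39 44
f 39 18 41
f 44 41 25
f 39 41 44
f 20 46 32
f 46 26 47
f 32 47 21
f 46 47 32
f 20 32 30
f 32 21 31
f 30 31 19
f 32 31 30
f 20 30 37
f 30 19 36
f 37 36 23
f 30 36 37
f 20 37 42
f 37 23 43
f 42 43 25
f 37 43 42
f 20 42 46
f 42 25 49
f 46 49 26
f 42 49 46
f 21 47 35
f 47 26 48
f 35 48 22
f 47 48 35
f 19 31 55
f 31 21 56
f 55 56 28
f 31 56 55
f 23 36 52
f 36 19 51
f 52 51 27
f 36 51 52
f 25 43 44
f 43 23 40
f 44 40 24
f 43 40 44
f 26 49 45
f 49 25 41
f 45 41 18
f 49 41 45
f 60 59 62
f 60 62 61
f 62 59 63
f 62 63 61
f 63 59 64
f 63 64 61
f 64 59 65
f 64 65 61
f 65 59 66
f 65 66 61
f 66 59 67
f 66 67 61
f 67 59 68
f 67 68 61
f 68 59 69
f 68 69 61
f 69 59 70
f 69 70 61
f 70 59 60
f 70 60 61
f 72 74 71
f 75 72 71
f 71 74 73
f 73 75 71
f 72 78 74
f 76 72 75
f 76 78 72
f 74 78 73
f 77 75 73
f 73 78 77
f 77 76 75
f 78 76 77



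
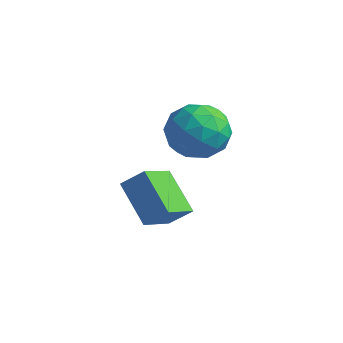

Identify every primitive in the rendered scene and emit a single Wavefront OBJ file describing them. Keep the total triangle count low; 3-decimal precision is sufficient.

v -0.071 0.616 2.427
v 0.846 1.159 2.976
v 0.274 -0.999 3.444
v 1.191 -0.456 3.993
v 0.067 -0.109 4.22
v -0.147 0.889 3.592
v 1.267 -0.729 2.828
v 1.053 0.269 2.2
v 1.673 0.327 3.224
v 0.931 0.71 4.084
v 0.189 -0.55 2.336
v -0.553 -0.167 3.196
v 0.357 1.029 2.612
v 0.763 -0.869 3.808
v 0.102 -0.665 3.941
v 0.641 -0.346 4.264
v -0.227 0.871 2.974
v 0.312 1.189 3.297
v -0.145 0.444 4.028
v 0.808 -1.029 3.123
v 1.347 -0.711 3.446
v 0.479 0.506 2.156
v 1.018 0.825 2.479
v 1.265 -0.284 2.392
v 1.382 0.859 3.081
v 1.585 -0.09 3.679
v 1.63 -0.25 2.994
v 1.504 0.337 2.625
v 0.946 1.084 3.587
v 1.149 0.135 4.184
v 0.488 0.339 4.318
v 0.363 0.926 3.948
v 1.432 0.596 3.732
v -0.029 0.025 2.236
v 0.174 -0.924 2.833
v 0.757 -0.766 2.472
v 0.632 -0.179 2.102
v -0.465 0.25 2.741
v -0.262 -0.699 3.339
v -0.384 -0.177 3.795
v -0.51 0.41 3.426
v -0.312 -0.436 2.688
v -1.453 -0.251 -0.143
v -1.32 -1.693 0.688
v -0.778 0.209 0.547
v -0.645 -1.233 1.378
v 0.005 -0.747 -1.238
v 0.138 -2.189 -0.407
v 0.68 -0.287 -0.548
v 0.813 -1.729 0.283
f 1 38 17
f 38 12 41
f 17 41 6
f 38 41 17
f 1 17 13
f 17 6 18
f 13 18 2
f 17 18 13
f 1 13 22
f 13 2 23
f 22 23 8
f 13 23 22
f 1 22 34
f 22 8 37
f 34 37 11
f 22 37 34
f 1 34 38
f 34 11 42
f 38 42 12
f 34 42 38
f 2 18 29
f 18 6 32
f 29 32 10
f 18 32 29
f 6 41 19
f 41 12 40
f 19 40 5
f 41 40 19
f 12 42 39
f 42 11 35
f 39 35 3
f 42 35 39
f 11 37 36
f 37 8 24
f 36 24 7
f 37 24 36
f 8 23 28
f 23 2 25
f 28 25 9
f 23 25 28
f 4 30 16
f 30 10 31
f 16 31 5
f 30 31 16
f 4 16 14
f 16 5 15
f 14 15 3
f 16 15 14
f 4 14 21
f 14 3 20
f 21 20 7
f 14 20 21
f 4 21 26
f 21 7 27
f 26 27 9
f 21 27 26
f 4 26 30
f 26 9 33
f 30 33 10
f 26 33 30
f 5 31 19
f 31 10 32
f 19 32 6
f 31 32 19
f 3 15 39
f 15 5 40
f 39 40 12
f 15 40 39
f 7 20 36
f 20 3 35
f 36 35 11
f 20 35 36
f 9 27 28
f 27 7 24
f 28 24 8
f 27 24 28
f 10 33 29
f 33 9 25
f 29 25 2
f 33 25 29
f 44 46 43
f 47 44 43
f 43 46 45
f 45 47 43
f 44 50 46
f 48 44 47
f 48 50 44
f 46 50 45
f 49 47 45
f 45 50 49
f 49 48 47
f 50 48 49



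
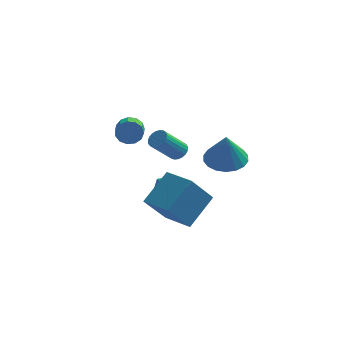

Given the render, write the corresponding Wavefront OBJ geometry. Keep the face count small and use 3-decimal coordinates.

v -1.209 0.221 -3.803
v -0.827 0.119 -3.311
v -1.873 -0.459 -3.429
v -1.491 -0.561 -2.937
v -1.789 -0.008 -2.995
v -1.379 0.412 -3.226
v -1.321 -0.752 -3.514
v -0.911 -0.332 -3.745
v -0.896 -0.483 -3.133
v -1.186 -0.023 -2.812
v -1.514 -0.317 -3.928
v -1.804 0.143 -3.607
v 0.175 -3.575 -3.626
v -0.66 -4.434 -2.1
v -1.019 -2.644 -3.756
v -1.854 -3.503 -2.23
v 1.014 -2.337 -2.47
v 0.179 -3.196 -0.944
v -0.18 -1.406 -2.6
v -1.015 -2.265 -1.074
v -3.15 0.95 -0.365
v -2.894 1.162 0.194
v -2.755 0.121 0.524
v -3.01 -0.09 -0.035
v -3.255 1.131 0.25
v -3.115 0.091 0.58
v -3.582 1.043 0.112
v -3.443 0.003 0.441
v -3.772 0.926 -0.179
v -3.633 -0.114 0.151
v -3.764 0.816 -0.528
v -3.625 -0.224 -0.198
v -3.562 0.749 -0.826
v -3.422 -0.291 -0.496
v -3.228 0.745 -0.977
v -3.089 -0.295 -0.647
v -2.87 0.807 -0.934
v -2.731 -0.233 -0.604
v -2.6 0.914 -0.71
v -2.461 -0.126 -0.38
v -2.505 1.033 -0.377
v -2.366 -0.008 -0.047
v -2.614 1.125 -0.04
v -2.475 0.085 0.29
v -1.17 2.488 -2.61
v -0.804 2.651 -2.248
v -1.664 1.915 -1.048
v -2.03 1.752 -1.41
v -0.949 2.822 -2.248
v -1.81 2.086 -1.047
v -1.133 2.935 -2.31
v -1.993 2.2 -1.109
v -1.323 2.971 -2.424
v -2.183 2.236 -1.224
v -1.486 2.923 -2.571
v -2.347 2.188 -1.37
v -1.595 2.8 -2.724
v -2.456 2.065 -1.523
v -1.63 2.623 -2.857
v -2.491 1.888 -1.657
v -1.586 2.423 -2.948
v -2.446 1.688 -1.748
v -1.469 2.233 -2.981
v -2.33 1.498 -1.78
v -1.301 2.088 -2.949
v -2.162 1.353 -1.749
v -1.11 2.012 -2.859
v -1.971 1.277 -1.658
v -0.93 2.018 -2.726
v -1.79 1.283 -1.525
v -0.79 2.105 -2.573
v -1.651 1.37 -1.372
v -0.717 2.258 -2.426
v -1.577 1.523 -1.225
v -0.722 2.451 -2.311
v -1.582 1.716 -1.111
v 1.081 1.955 -2.58
v 1.805 2.679 -2.396
v 1.139 1.465 -0.88
v 1.41 2.906 -2.317
v 0.949 2.945 -2.29
v 0.515 2.788 -2.32
v 0.193 2.466 -2.402
v 0.047 2.043 -2.519
v 0.105 1.603 -2.648
v 0.357 1.232 -2.764
v 0.752 1.004 -2.843
v 1.213 0.965 -2.87
v 1.647 1.122 -2.84
v 1.969 1.444 -2.758
v 2.116 1.867 -2.64
v 2.057 2.308 -2.511
f 1 12 6
f 1 6 2
f 1 2 8
f 1 8 11
f 1 11 12
f 2 6 10
f 6 12 5
f 12 11 3
f 11 8 7
f 8 2 9
f 4 10 5
f 4 5 3
f 4 3 7
f 4 7 9
f 4 9 10
f 5 10 6
f 3 5 12
f 7 3 11
f 9 7 8
f 10 9 2
f 14 16 13
f 17 14 13
f 13 16 15
f 15 17 13
f 14 20 16
f 18 14 17
f 18 20 14
f 16 20 15
f 19 17 15
f 15 20 19
f 19 18 17
f 20 18 19
f 22 21 25
f 22 25 23
f 23 25 26
f 23 26 24
f 25 21 27
f 25 27 26
f 26 27 28
f 26 28 24
f 27 21 29
f 27 29 28
f 28 29 30
f 28 30 24
f 29 21 31
f 29 31 30
f 30 31 32
f 30 32 24
f 31 21 33
f 31 33 32
f 32 33 34
f 32 34 24
f 33 21 35
f 33 35 34
f 34 35 36
f 34 36 24
f 35 21 37
f 35 37 36
f 36 37 38
f 36 38 24
f 37 21 39
f 37 39 38
f 38 39 40
f 38 40 24
f 39 21 41
f 39 41 40
f 40 41 42
f 40 42 24
f 41 21 43
f 41 43 42
f 42 43 44
f 42 44 24
f 43 21 22
f 43 22 44
f 44 22 23
f 44 23 24
f 46 45 49
f 46 49 47
f 47 49 50
f 47 50 48
f 49 45 51
f 49 51 50
f 50 51 52
f 50 52 48
f 51 45 53
f 51 53 52
f 52 53 54
f 52 54 48
f 53 45 55
f 53 55 54
f 54 55 56
f 54 56 48
f 55 45 57
f 55 57 56
f 56 57 58
f 56 58 48
f 57 45 59
f 57 59 58
f 58 59 60
f 58 60 48
f 59 45 61
f 59 61 60
f 60 61 62
f 60 62 48
f 61 45 63
f 61 63 62
f 62 63 64
f 62 64 48
f 63 45 65
f 63 65 64
f 64 65 66
f 64 66 48
f 65 45 67
f 65 67 66
f 66 67 68
f 66 68 48
f 67 45 69
f 67 69 68
f 68 69 70
f 68 70 48
f 69 45 71
f 69 71 70
f 70 71 72
f 70 72 48
f 71 45 73
f 71 73 72
f 72 73 74
f 72 74 48
f 73 45 75
f 73 75 74
f 74 75 76
f 74 76 48
f 75 45 46
f 75 46 76
f 76 46 47
f 76 47 48
f 78 77 80
f 78 80 79
f 80 77 81
f 80 81 79
f 81 77 82
f 81 82 79
f 82 77 83
f 82 83 79
f 83 77 84
f 83 84 79
f 84 77 85
f 84 85 79
f 85 77 86
f 85 86 79
f 86 77 87
f 86 87 79
f 87 77 88
f 87 88 79
f 88 77 89
f 88 89 79
f 89 77 90
f 89 90 79
f 90 77 91
f 90 91 79
f 91 77 92
f 91 92 79
f 92 77 78
f 92 78 79



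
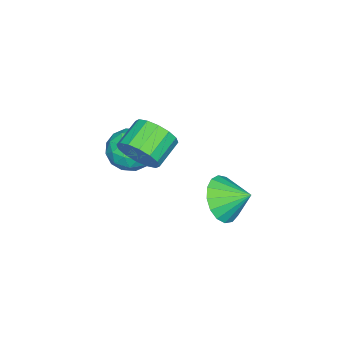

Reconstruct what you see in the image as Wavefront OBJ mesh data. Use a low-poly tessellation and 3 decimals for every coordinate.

v 1.346 -0.593 0.156
v 2.06 -1.306 0.172
v 0.56 -1.354 1.368
v 1.274 -2.067 1.384
v 1.489 -1.129 1.692
v 1.975 -0.659 0.942
v 0.645 -2.001 0.598
v 1.131 -1.531 -0.152
v 1.627 -2.176 0.445
v 2.149 -1.637 1.121
v 0.471 -1.023 0.419
v 0.993 -0.484 1.095
v 1.772 -0.883 0.057
v 0.848 -1.777 1.483
v 0.974 -1.226 1.663
v 1.394 -1.645 1.673
v 1.722 -0.503 0.51
v 2.142 -0.922 0.519
v 1.806 -0.818 1.413
v 0.478 -1.738 1.021
v 0.898 -2.157 1.03
v 1.226 -1.015 -0.133
v 1.646 -1.434 -0.123
v 0.814 -1.842 0.127
v 1.938 -1.813 0.227
v 1.476 -2.26 0.94
v 1.106 -2.221 0.478
v 1.391 -1.945 0.037
v 2.244 -1.497 0.625
v 1.782 -1.944 1.337
v 1.908 -1.393 1.518
v 2.194 -1.116 1.077
v 1.99 -2.008 0.785
v 0.838 -0.716 0.203
v 0.376 -1.163 0.915
v 0.426 -1.544 0.463
v 0.712 -1.267 0.022
v 1.144 -0.4 0.6
v 0.682 -0.847 1.313
v 1.229 -0.715 1.503
v 1.514 -0.439 1.062
v 0.63 -0.652 0.755
v 2.558 -0.349 1.754
v 2.962 -0.069 2.52
v 1.806 0.089 3.071
v 1.402 -0.191 2.306
v 2.894 0.323 2.267
v 1.739 0.481 2.819
v 2.737 0.535 1.877
v 1.582 0.693 2.428
v 2.532 0.509 1.454
v 1.376 0.668 2.005
v 2.333 0.254 1.111
v 1.178 0.412 1.662
v 2.195 -0.163 0.941
v 1.04 -0.005 1.492
v 2.154 -0.629 0.989
v 0.998 -0.471 1.54
v 2.221 -1.021 1.241
v 1.066 -0.863 1.793
v 2.378 -1.233 1.632
v 1.223 -1.075 2.183
v 2.584 -1.208 2.055
v 1.428 -1.049 2.606
v 2.782 -0.952 2.398
v 1.627 -0.794 2.949
v 2.92 -0.535 2.568
v 1.765 -0.377 3.119
v -0.228 1.761 -2.136
v 0.632 1.478 -1.528
v -0.312 2.859 -1.504
v 0.843 1.727 -1.935
v 0.809 1.985 -2.387
v 0.537 2.191 -2.782
v 0.09 2.298 -3.029
v -0.43 2.283 -3.071
v -0.903 2.147 -2.899
v -1.222 1.923 -2.552
v -1.313 1.662 -2.109
v -1.156 1.424 -1.673
v -0.785 1.262 -1.343
v -0.288 1.215 -1.194
v 0.224 1.293 -1.261
f 1 38 17
f 38 12 41
f 17 41 6
f 38 41 17
f 1 17 13
f 17 6 18
f 13 18 2
f 17 18 13
f 1 13 22
f 13 2 23
f 22 23 8
f 13 23 22
f 1 22 34
f 22 8 37
f 34 37 11
f 22 37 34
f 1 34 38
f 34 11 42
f 38 42 12
f 34 42 38
f 2 18 29
f 18 6 32
f 29 32 10
f 18 32 29
f 6 41 19
f 41 12 40
f 19 40 5
f 41 40 19
f 12 42 39
f 42 11 35
f 39 35 3
f 42 35 39
f 11 37 36
f 37 8 24
f 36 24 7
f 37 24 36
f 8 23 28
f 23 2 25
f 28 25 9
f 23 25 28
f 4 30 16
f 30 10 31
f 16 31 5
f 30 31 16
f 4 16 14
f 16 5 15
f 14 15 3
f 16 15 14
f 4 14 21
f 14 3 20
f 21 20 7
f 14 20 21
f 4 21 26
f 21 7 27
f 26 27 9
f 21 27 26
f 4 26 30
f 26 9 33
f 30 33 10
f 26 33 30
f 5 31 19
f 31 10 32
f 19 32 6
f 31 32 19
f 3 15 39
f 15 5 40
f 39 40 12
f 15 40 39
f 7 20 36
f 20 3 35
f 36 35 11
f 20 35 36
f 9 27 28
f 27 7 24
f 28 24 8
f 27 24 28
f 10 33 29
f 33 9 25
f 29 25 2
f 33 25 29
f 44 43 47
f 44 47 45
f 45 47 48
f 45 48 46
f 47 43 49
f 47 49 48
f 48 49 50
f 48 50 46
f 49 43 51
f 49 51 50
f 50 51 52
f 50 52 46
f 51 43 53
f 51 53 52
f 52 53 54
f 52 54 46
f 53 43 55
f 53 55 54
f 54 55 56
f 54 56 46
f 55 43 57
f 55 57 56
f 56 57 58
f 56 58 46
f 57 43 59
f 57 59 58
f 58 59 60
f 58 60 46
f 59 43 61
f 59 61 60
f 60 61 62
f 60 62 46
f 61 43 63
f 61 63 62
f 62 63 64
f 62 64 46
f 63 43 65
f 63 65 64
f 64 65 66
f 64 66 46
f 65 43 67
f 65 67 66
f 66 67 68
f 66 68 46
f 67 43 44
f 67 44 68
f 68 44 45
f 68 45 46
f 70 69 72
f 70 72 71
f 72 69 73
f 72 73 71
f 73 69 74
f 73 74 71
f 74 69 75
f 74 75 71
f 75 69 76
f 75 76 71
f 76 69 77
f 76 77 71
f 77 69 78
f 77 78 71
f 78 69 79
f 78 79 71
f 79 69 80
f 79 80 71
f 80 69 81
f 80 81 71
f 81 69 82
f 81 82 71
f 82 69 83
f 82 83 71
f 83 69 70
f 83 70 71



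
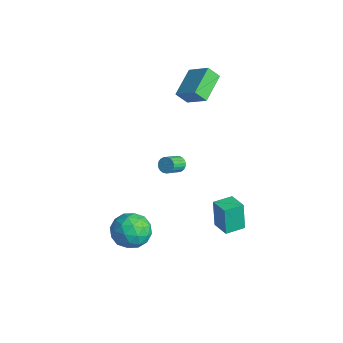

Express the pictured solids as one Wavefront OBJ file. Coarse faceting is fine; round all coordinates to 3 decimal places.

v -0.12 -3.251 -3.17
v 0.968 -2.71 -2.979
v 0.772 -5.03 -3.221
v 1.86 -4.489 -3.03
v 1.019 -4.512 -2.133
v 0.467 -3.412 -2.101
v 1.273 -4.328 -4.099
v 0.721 -3.228 -4.067
v 1.829 -3.376 -3.553
v 1.672 -3.489 -2.338
v 0.068 -4.251 -3.862
v -0.089 -4.364 -2.647
v 0.345 -2.825 -3.07
v 1.395 -4.915 -3.13
v 0.9 -4.929 -2.603
v 1.54 -4.611 -2.49
v 0.051 -3.237 -2.554
v 0.691 -2.919 -2.442
v 0.721 -3.978 -1.945
v 1.049 -4.821 -3.758
v 1.689 -4.503 -3.646
v 0.2 -3.129 -3.71
v 0.84 -2.811 -3.597
v 1.019 -3.762 -4.255
v 1.491 -2.898 -3.295
v 2.016 -3.943 -3.325
v 1.67 -3.849 -3.953
v 1.346 -3.202 -3.935
v 1.399 -2.965 -2.581
v 1.924 -4.01 -2.611
v 1.429 -4.023 -2.084
v 1.105 -3.377 -2.065
v 1.905 -3.356 -2.918
v -0.184 -3.73 -3.589
v 0.341 -4.775 -3.619
v 0.635 -4.363 -4.135
v 0.311 -3.717 -4.116
v -0.276 -3.797 -2.875
v 0.249 -4.842 -2.905
v 0.394 -4.538 -2.265
v 0.07 -3.891 -2.247
v -0.165 -4.384 -3.282
v -3.178 1.932 2.583
v -3.478 1.337 3.329
v -4.281 3.424 3.329
v -4.582 2.829 4.075
v -1.878 2.431 3.505
v -2.179 1.836 4.251
v -2.982 3.923 4.251
v -3.282 3.328 4.997
v 1.898 -1.5 2.609
v 2.089 -1.196 2.985
v 2.414 -2.096 3.547
v 2.222 -2.4 3.171
v 1.886 -1.227 3.051
v 2.21 -2.127 3.614
v 1.685 -1.306 3.042
v 2.009 -2.206 3.604
v 1.52 -1.418 2.957
v 1.845 -2.318 3.52
v 1.421 -1.545 2.812
v 1.746 -2.445 3.375
v 1.405 -1.663 2.632
v 1.729 -2.563 3.195
v 1.473 -1.754 2.448
v 1.798 -2.654 3.011
v 1.615 -1.8 2.292
v 1.94 -2.7 2.854
v 1.806 -1.795 2.19
v 2.131 -2.695 2.753
v 2.013 -1.738 2.161
v 2.337 -2.638 2.724
v 2.199 -1.641 2.209
v 2.524 -2.541 2.772
v 2.334 -1.519 2.327
v 2.659 -2.419 2.889
v 2.393 -1.394 2.493
v 2.718 -2.294 3.055
v 2.367 -1.287 2.679
v 2.691 -2.187 3.241
v 2.259 -1.217 2.853
v 2.584 -2.117 3.415
v 3.388 -0.03 -2.221
v 3.063 0.041 -0.493
v 3.388 1.169 -2.271
v 3.062 1.24 -0.543
v 4.578 -0.02 -1.997
v 4.252 0.051 -0.269
v 4.577 1.179 -2.047
v 4.252 1.25 -0.319
f 1 38 17
f 38 12 41
f 17 41 6
f 38 41 17
f 1 17 13
f 17 6 18
f 13 18 2
f 17 18 13
f 1 13 22
f 13 2 23
f 22 23 8
f 13 23 22
f 1 22 34
f 22 8 37
f 34 37 11
f 22 37 34
f 1 34 38
f 34 11 42
f 38 42 12
f 34 42 38
f 2 18 29
f 18 6 32
f 29 32 10
f 18 32 29
f 6 41 19
f 41 12 40
f 19 40 5
f 41 40 19
f 12 42 39
f 42 11 35
f 39 35 3
f 42 35 39
f 11 37 36
f 37 8 24
f 36 24 7
f 37 24 36
f 8 23 28
f 23 2 25
f 28 25 9
f 23 25 28
f 4 30 16
f 30 10 31
f 16 31 5
f 30 31 16
f 4 16 14
f 16 5 15
f 14 15 3
f 16 15 14
f 4 14 21
f 14 3 20
f 21 20 7
f 14 20 21
f 4 21 26
f 21 7 27
f 26 27 9
f 21 27 26
f 4 26 30
f 26 9 33
f 30 33 10
f 26 33 30
f 5 31 19
f 31 10 32
f 19 32 6
f 31 32 19
f 3 15 39
f 15 5 40
f 39 40 12
f 15 40 39
f 7 20 36
f 20 3 35
f 36 35 11
f 20 35 36
f 9 27 28
f 27 7 24
f 28 24 8
f 27 24 28
f 10 33 29
f 33 9 25
f 29 25 2
f 33 25 29
f 44 46 43
f 47 44 43
f 43 46 45
f 45 47 43
f 44 50 46
f 48 44 47
f 48 50 44
f 46 50 45
f 49 47 45
f 45 50 49
f 49 48 47
f 50 48 49
f 52 51 55
f 52 55 53
f 53 55 56
f 53 56 54
f 55 51 57
f 55 57 56
f 56 57 58
f 56 58 54
f 57 51 59
f 57 59 58
f 58 59 60
f 58 60 54
f 59 51 61
f 59 61 60
f 60 61 62
f 60 62 54
f 61 51 63
f 61 63 62
f 62 63 64
f 62 64 54
f 63 51 65
f 63 65 64
f 64 65 66
f 64 66 54
f 65 51 67
f 65 67 66
f 66 67 68
f 66 68 54
f 67 51 69
f 67 69 68
f 68 69 70
f 68 70 54
f 69 51 71
f 69 71 70
f 70 71 72
f 70 72 54
f 71 51 73
f 71 73 72
f 72 73 74
f 72 74 54
f 73 51 75
f 73 75 74
f 74 75 76
f 74 76 54
f 75 51 77
f 75 77 76
f 76 77 78
f 76 78 54
f 77 51 79
f 77 79 78
f 78 79 80
f 78 80 54
f 79 51 81
f 79 81 80
f 80 81 82
f 80 82 54
f 81 51 52
f 81 52 82
f 82 52 53
f 82 53 54
f 84 86 83
f 87 84 83
f 83 86 85
f 85 87 83
f 84 90 86
f 88 84 87
f 88 90 84
f 86 90 85
f 89 87 85
f 85 90 89
f 89 88 87
f 90 88 89



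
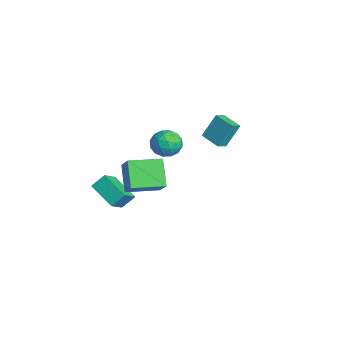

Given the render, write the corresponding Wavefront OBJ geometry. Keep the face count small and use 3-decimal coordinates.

v 3.257 -3.933 2.25
v 1.938 -3.745 3.59
v 3.364 -1.933 2.075
v 2.045 -1.745 3.415
v 4.435 -3.895 3.405
v 3.116 -3.707 4.745
v 4.542 -1.895 3.23
v 3.223 -1.707 4.57
v -1.175 -4.107 -0.417
v -1.188 -3.298 0.328
v 0.415 -3.351 -1.209
v 0.401 -2.542 -0.464
v -0.301 -4.958 0.524
v -0.315 -4.149 1.269
v 1.288 -4.202 -0.268
v 1.275 -3.393 0.477
v -3.291 3.194 1.291
v -3.379 4.095 2.858
v -2.076 3.788 1.018
v -2.163 4.689 2.585
v -2.877 2.531 1.695
v -2.964 3.432 3.262
v -1.661 3.125 1.422
v -1.749 4.026 2.989
v -1.05 0.239 2.355
v -0.643 0.599 3.218
v -0.677 -1.299 2.822
v -0.27 -0.939 3.685
v -1.278 -0.89 3.537
v -1.509 0.06 3.249
v 0.189 -0.76 2.791
v -0.042 0.19 2.503
v 0.122 -0.018 3.488
v -0.784 -0.099 3.949
v -0.536 -0.601 2.091
v -1.442 -0.682 2.552
v -0.879 0.554 2.746
v -0.441 -1.254 3.294
v -1.033 -1.226 3.207
v -0.794 -1.014 3.714
v -1.388 0.237 2.764
v -1.149 0.449 3.271
v -1.522 -0.426 3.458
v -0.171 -1.149 2.769
v 0.068 -0.937 3.276
v -0.526 0.314 2.326
v -0.287 0.526 2.833
v 0.202 -0.274 2.582
v -0.19 0.403 3.412
v 0.029 -0.501 3.686
v 0.299 -0.396 3.161
v 0.163 0.163 2.991
v -0.723 0.356 3.682
v -0.504 -0.549 3.957
v -1.096 -0.52 3.87
v -1.232 0.039 3.7
v -0.273 -0.007 3.841
v -0.816 -0.151 2.083
v -0.597 -1.056 2.358
v -0.088 -0.739 2.34
v -0.224 -0.18 2.17
v -1.349 -0.199 2.354
v -1.13 -1.103 2.628
v -1.483 -0.863 3.049
v -1.619 -0.304 2.879
v -1.047 -0.693 2.199
f 2 4 1
f 5 2 1
f 1 4 3
f 3 5 1
f 2 8 4
f 6 2 5
f 6 8 2
f 4 8 3
f 7 5 3
f 3 8 7
f 7 6 5
f 8 6 7
f 10 12 9
f 13 10 9
f 9 12 11
f 11 13 9
f 10 16 12
f 14 10 13
f 14 16 10
f 12 16 11
f 15 13 11
f 11 16 15
f 15 14 13
f 16 14 15
f 18 20 17
f 21 18 17
f 17 20 19
f 19 21 17
f 18 24 20
f 22 18 21
f 22 24 18
f 20 24 19
f 23 21 19
f 19 24 23
f 23 22 21
f 24 22 23
f 25 62 41
f 62 36 65
f 41 65 30
f 62 65 41
f 25 41 37
f 41 30 42
f 37 42 26
f 41 42 37
f 25 37 46
f 37 26 47
f 46 47 32
f 37 47 46
f 25 46 58
f 46 32 61
f 58 61 35
f 46 61 58
f 25 58 62
f 58 35 66
f 62 66 36
f 58 66 62
f 26 42 53
f 42 30 56
f 53 56 34
f 42 56 53
f 30 65 43
f 65 36 64
f 43 64 29
f 65 64 43
f 36 66 63
f 66 35 59
f 63 59 27
f 66 59 63
f 35 61 60
f 61 32 48
f 60 48 31
f 61 48 60
f 32 47 52
f 47 26 49
f 52 49 33
f 47 49 52
f 28 54 40
f 54 34 55
f 40 55 29
f 54 55 40
f 28 40 38
f 40 29 39
f 38 39 27
f 40 39 38
f 28 38 45
f 38 27 44
f 45 44 31
f 38 44 45
f 28 45 50
f 45 31 51
f 50 51 33
f 45 51 50
f 28 50 54
f 50 33 57
f 54 57 34
f 50 57 54
f 29 55 43
f 55 34 56
f 43 56 30
f 55 56 43
f 27 39 63
f 39 29 64
f 63 64 36
f 39 64 63
f 31 44 60
f 44 27 59
f 60 59 35
f 44 59 60
f 33 51 52
f 51 31 48
f 52 48 32
f 51 48 52
f 34 57 53
f 57 33 49
f 53 49 26
f 57 49 53



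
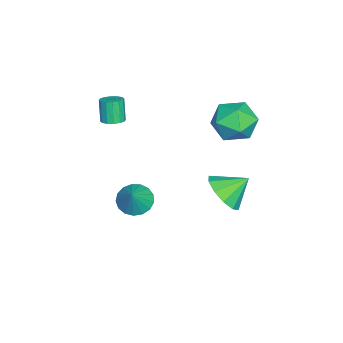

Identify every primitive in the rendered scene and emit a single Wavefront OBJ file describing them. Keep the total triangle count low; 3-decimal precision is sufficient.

v -1.014 -2.847 1.487
v -0.555 -2.687 1.672
v -0.927 -2.832 2.718
v -1.386 -2.993 2.533
v -0.704 -2.464 1.65
v -1.075 -2.609 2.697
v -0.935 -2.343 1.585
v -1.307 -2.488 2.631
v -1.188 -2.357 1.493
v -1.56 -2.503 2.54
v -1.394 -2.503 1.4
v -1.766 -2.648 2.446
v -1.498 -2.741 1.33
v -1.87 -2.886 2.376
v -1.473 -3.008 1.302
v -1.845 -3.153 2.348
v -1.325 -3.231 1.323
v -1.696 -3.376 2.37
v -1.093 -3.352 1.389
v -1.465 -3.497 2.435
v -0.84 -3.337 1.48
v -1.212 -3.483 2.527
v -0.634 -3.192 1.574
v -1.006 -3.337 2.62
v -0.53 -2.954 1.644
v -0.902 -3.099 2.69
v -2.639 2.582 0.086
v -1.966 2.308 0.945
v -3.894 1.412 0.695
v -3.221 1.138 1.554
v -3.69 2.16 1.511
v -2.915 2.883 1.134
v -2.945 0.837 0.506
v -2.17 1.56 0.129
v -2.156 1.23 1.205
v -2.616 2.047 1.826
v -3.244 1.673 -0.186
v -3.704 2.49 0.435
v -1.199 -2.014 -3.672
v -0.687 -1.549 -4.113
v -0.361 -1.946 -2.628
v -0.924 -1.289 -3.939
v -1.224 -1.195 -3.704
v -1.518 -1.288 -3.462
v -1.74 -1.548 -3.268
v -1.837 -1.914 -3.166
v -1.788 -2.303 -3.18
v -1.604 -2.626 -3.307
v -1.327 -2.809 -3.517
v -1.021 -2.809 -3.763
v -0.756 -2.627 -3.988
v -0.592 -2.305 -4.14
v -0.567 -1.916 -4.185
v 1.547 2.336 -0.066
v 2.36 2.872 -0.295
v 1.153 3.264 0.706
v 1.915 3.018 -0.698
v 1.329 2.904 -0.86
v 0.827 2.573 -0.718
v 0.6 2.151 -0.328
v 0.735 1.8 0.163
v 1.18 1.654 0.566
v 1.765 1.768 0.727
v 2.267 2.099 0.586
v 2.494 2.521 0.195
f 2 1 5
f 2 5 3
f 3 5 6
f 3 6 4
f 5 1 7
f 5 7 6
f 6 7 8
f 6 8 4
f 7 1 9
f 7 9 8
f 8 9 10
f 8 10 4
f 9 1 11
f 9 11 10
f 10 11 12
f 10 12 4
f 11 1 13
f 11 13 12
f 12 13 14
f 12 14 4
f 13 1 15
f 13 15 14
f 14 15 16
f 14 16 4
f 15 1 17
f 15 17 16
f 16 17 18
f 16 18 4
f 17 1 19
f 17 19 18
f 18 19 20
f 18 20 4
f 19 1 21
f 19 21 20
f 20 21 22
f 20 22 4
f 21 1 23
f 21 23 22
f 22 23 24
f 22 24 4
f 23 1 25
f 23 25 24
f 24 25 26
f 24 26 4
f 25 1 2
f 25 2 26
f 26 2 3
f 26 3 4
f 27 38 32
f 27 32 28
f 27 28 34
f 27 34 37
f 27 37 38
f 28 32 36
f 32 38 31
f 38 37 29
f 37 34 33
f 34 28 35
f 30 36 31
f 30 31 29
f 30 29 33
f 30 33 35
f 30 35 36
f 31 36 32
f 29 31 38
f 33 29 37
f 35 33 34
f 36 35 28
f 40 39 42
f 40 42 41
f 42 39 43
f 42 43 41
f 43 39 44
f 43 44 41
f 44 39 45
f 44 45 41
f 45 39 46
f 45 46 41
f 46 39 47
f 46 47 41
f 47 39 48
f 47 48 41
f 48 39 49
f 48 49 41
f 49 39 50
f 49 50 41
f 50 39 51
f 50 51 41
f 51 39 52
f 51 52 41
f 52 39 53
f 52 53 41
f 53 39 40
f 53 40 41
f 55 54 57
f 55 57 56
f 57 54 58
f 57 58 56
f 58 54 59
f 58 59 56
f 59 54 60
f 59 60 56
f 60 54 61
f 60 61 56
f 61 54 62
f 61 62 56
f 62 54 63
f 62 63 56
f 63 54 64
f 63 64 56
f 64 54 65
f 64 65 56
f 65 54 55
f 65 55 56



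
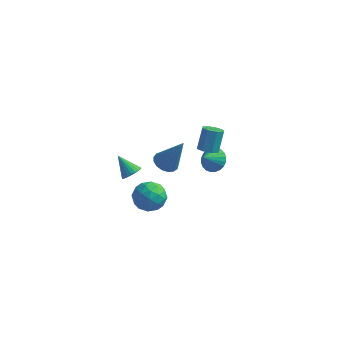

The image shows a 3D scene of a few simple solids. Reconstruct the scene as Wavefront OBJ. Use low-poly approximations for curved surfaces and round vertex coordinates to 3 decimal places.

v 1.349 -0.768 -0.839
v 1.939 -0.451 -1.154
v 2.311 -0.672 1.059
v 1.733 -0.177 -1.064
v 1.44 -0.038 -0.922
v 1.125 -0.067 -0.761
v 0.862 -0.256 -0.618
v 0.711 -0.562 -0.526
v 0.705 -0.916 -0.505
v 0.847 -1.236 -0.561
v 1.104 -1.448 -0.68
v 1.417 -1.505 -0.836
v 1.714 -1.393 -0.993
v 1.928 -1.138 -1.114
v 2.009 -0.798 -1.172
v 2.452 3.459 -4.009
v 3.03 2.953 -4.268
v 2.128 2.701 -3.251
v 3.184 3.113 -4.043
v 3.226 3.325 -3.812
v 3.151 3.558 -3.612
v 2.969 3.775 -3.472
v 2.709 3.945 -3.414
v 2.409 4.04 -3.446
v 2.116 4.047 -3.565
v 1.874 3.965 -3.75
v 1.72 3.805 -3.976
v 1.678 3.593 -4.206
v 1.753 3.36 -4.406
v 1.935 3.143 -4.546
v 2.195 2.973 -4.604
v 2.495 2.878 -4.572
v 2.788 2.871 -4.454
v 0.763 -3.944 0.847
v 1.101 -4.198 1.259
v -0.123 -3.656 1.753
v 1.178 -3.981 1.265
v 1.192 -3.759 1.207
v 1.14 -3.564 1.095
v 1.031 -3.428 0.945
v 0.882 -3.37 0.78
v 0.714 -3.4 0.625
v 0.554 -3.512 0.504
v 0.425 -3.69 0.435
v 0.348 -3.907 0.429
v 0.334 -4.13 0.487
v 0.386 -4.324 0.599
v 0.495 -4.461 0.749
v 0.645 -4.518 0.914
v 0.813 -4.489 1.069
v 0.973 -4.376 1.19
v 0.858 -3.886 -0.934
v 1.426 -3.12 -0.772
v 2.074 -4.84 -0.688
v 2.642 -4.074 -0.526
v 1.949 -4.304 0.108
v 1.197 -3.715 -0.044
v 2.303 -4.245 -1.416
v 1.551 -3.656 -1.568
v 2.319 -3.342 -1.07
v 2.1 -3.378 -0.128
v 1.4 -4.582 -1.332
v 1.181 -4.618 -0.39
v 1.035 -3.42 -0.875
v 2.465 -4.54 -0.585
v 2.058 -4.676 -0.213
v 2.391 -4.226 -0.118
v 0.9 -3.769 -0.447
v 1.234 -3.319 -0.352
v 1.542 -4.015 0.165
v 2.266 -4.641 -1.108
v 2.6 -4.191 -1.013
v 1.109 -3.734 -1.342
v 1.442 -3.284 -1.247
v 1.958 -3.945 -1.625
v 1.894 -3.099 -0.955
v 2.609 -3.66 -0.81
v 2.409 -3.761 -1.333
v 1.967 -3.414 -1.422
v 1.765 -3.121 -0.401
v 2.48 -3.681 -0.257
v 2.073 -3.817 0.116
v 1.631 -3.471 0.027
v 2.29 -3.251 -0.576
v 1.02 -4.279 -1.203
v 1.735 -4.839 -1.059
v 1.869 -4.489 -1.487
v 1.427 -4.143 -1.576
v 0.891 -4.3 -0.65
v 1.606 -4.861 -0.505
v 1.533 -4.546 -0.038
v 1.091 -4.199 -0.127
v 1.21 -4.709 -0.884
v 3.04 0.999 -0.738
v 3.429 0.574 -0.483
v 3.449 1.296 0.692
v 3.06 1.721 0.438
v 3.666 0.93 -0.706
v 3.685 1.653 0.469
v 3.535 1.327 -0.948
v 3.555 2.049 0.228
v 3.115 1.531 -1.066
v 3.135 2.254 0.109
v 2.651 1.424 -0.992
v 2.671 2.146 0.183
v 2.415 1.067 -0.769
v 2.434 1.79 0.406
v 2.545 0.671 -0.528
v 2.565 1.393 0.648
v 2.965 0.466 -0.409
v 2.985 1.189 0.766
f 2 1 4
f 2 4 3
f 4 1 5
f 4 5 3
f 5 1 6
f 5 6 3
f 6 1 7
f 6 7 3
f 7 1 8
f 7 8 3
f 8 1 9
f 8 9 3
f 9 1 10
f 9 10 3
f 10 1 11
f 10 11 3
f 11 1 12
f 11 12 3
f 12 1 13
f 12 13 3
f 13 1 14
f 13 14 3
f 14 1 15
f 14 15 3
f 15 1 2
f 15 2 3
f 17 16 19
f 17 19 18
f 19 16 20
f 19 20 18
f 20 16 21
f 20 21 18
f 21 16 22
f 21 22 18
f 22 16 23
f 22 23 18
f 23 16 24
f 23 24 18
f 24 16 25
f 24 25 18
f 25 16 26
f 25 26 18
f 26 16 27
f 26 27 18
f 27 16 28
f 27 28 18
f 28 16 29
f 28 29 18
f 29 16 30
f 29 30 18
f 30 16 31
f 30 31 18
f 31 16 32
f 31 32 18
f 32 16 33
f 32 33 18
f 33 16 17
f 33 17 18
f 35 34 37
f 35 37 36
f 37 34 38
f 37 38 36
f 38 34 39
f 38 39 36
f 39 34 40
f 39 40 36
f 40 34 41
f 40 41 36
f 41 34 42
f 41 42 36
f 42 34 43
f 42 43 36
f 43 34 44
f 43 44 36
f 44 34 45
f 44 45 36
f 45 34 46
f 45 46 36
f 46 34 47
f 46 47 36
f 47 34 48
f 47 48 36
f 48 34 49
f 48 49 36
f 49 34 50
f 49 50 36
f 50 34 51
f 50 51 36
f 51 34 35
f 51 35 36
f 52 89 68
f 89 63 92
f 68 92 57
f 89 92 68
f 52 68 64
f 68 57 69
f 64 69 53
f 68 69 64
f 52 64 73
f 64 53 74
f 73 74 59
f 64 74 73
f 52 73 85
f 73 59 88
f 85 88 62
f 73 88 85
f 52 85 89
f 85 62 93
f 89 93 63
f 85 93 89
f 53 69 80
f 69 57 83
f 80 83 61
f 69 83 80
f 57 92 70
f 92 63 91
f 70 91 56
f 92 91 70
f 63 93 90
f 93 62 86
f 90 86 54
f 93 86 90
f 62 88 87
f 88 59 75
f 87 75 58
f 88 75 87
f 59 74 79
f 74 53 76
f 79 76 60
f 74 76 79
f 55 81 67
f 81 61 82
f 67 82 56
f 81 82 67
f 55 67 65
f 67 56 66
f 65 66 54
f 67 66 65
f 55 65 72
f 65 54 71
f 72 71 58
f 65 71 72
f 55 72 77
f 72 58 78
f 77 78 60
f 72 78 77
f 55 77 81
f 77 60 84
f 81 84 61
f 77 84 81
f 56 82 70
f 82 61 83
f 70 83 57
f 82 83 70
f 54 66 90
f 66 56 91
f 90 91 63
f 66 91 90
f 58 71 87
f 71 54 86
f 87 86 62
f 71 86 87
f 60 78 79
f 78 58 75
f 79 75 59
f 78 75 79
f 61 84 80
f 84 60 76
f 80 76 53
f 84 76 80
f 95 94 98
f 95 98 96
f 96 98 99
f 96 99 97
f 98 94 100
f 98 100 99
f 99 100 101
f 99 101 97
f 100 94 102
f 100 102 101
f 101 102 103
f 101 103 97
f 102 94 104
f 102 104 103
f 103 104 105
f 103 105 97
f 104 94 106
f 104 106 105
f 105 106 107
f 105 107 97
f 106 94 108
f 106 108 107
f 107 108 109
f 107 109 97
f 108 94 110
f 108 110 109
f 109 110 111
f 109 111 97
f 110 94 95
f 110 95 111
f 111 95 96
f 111 96 97

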